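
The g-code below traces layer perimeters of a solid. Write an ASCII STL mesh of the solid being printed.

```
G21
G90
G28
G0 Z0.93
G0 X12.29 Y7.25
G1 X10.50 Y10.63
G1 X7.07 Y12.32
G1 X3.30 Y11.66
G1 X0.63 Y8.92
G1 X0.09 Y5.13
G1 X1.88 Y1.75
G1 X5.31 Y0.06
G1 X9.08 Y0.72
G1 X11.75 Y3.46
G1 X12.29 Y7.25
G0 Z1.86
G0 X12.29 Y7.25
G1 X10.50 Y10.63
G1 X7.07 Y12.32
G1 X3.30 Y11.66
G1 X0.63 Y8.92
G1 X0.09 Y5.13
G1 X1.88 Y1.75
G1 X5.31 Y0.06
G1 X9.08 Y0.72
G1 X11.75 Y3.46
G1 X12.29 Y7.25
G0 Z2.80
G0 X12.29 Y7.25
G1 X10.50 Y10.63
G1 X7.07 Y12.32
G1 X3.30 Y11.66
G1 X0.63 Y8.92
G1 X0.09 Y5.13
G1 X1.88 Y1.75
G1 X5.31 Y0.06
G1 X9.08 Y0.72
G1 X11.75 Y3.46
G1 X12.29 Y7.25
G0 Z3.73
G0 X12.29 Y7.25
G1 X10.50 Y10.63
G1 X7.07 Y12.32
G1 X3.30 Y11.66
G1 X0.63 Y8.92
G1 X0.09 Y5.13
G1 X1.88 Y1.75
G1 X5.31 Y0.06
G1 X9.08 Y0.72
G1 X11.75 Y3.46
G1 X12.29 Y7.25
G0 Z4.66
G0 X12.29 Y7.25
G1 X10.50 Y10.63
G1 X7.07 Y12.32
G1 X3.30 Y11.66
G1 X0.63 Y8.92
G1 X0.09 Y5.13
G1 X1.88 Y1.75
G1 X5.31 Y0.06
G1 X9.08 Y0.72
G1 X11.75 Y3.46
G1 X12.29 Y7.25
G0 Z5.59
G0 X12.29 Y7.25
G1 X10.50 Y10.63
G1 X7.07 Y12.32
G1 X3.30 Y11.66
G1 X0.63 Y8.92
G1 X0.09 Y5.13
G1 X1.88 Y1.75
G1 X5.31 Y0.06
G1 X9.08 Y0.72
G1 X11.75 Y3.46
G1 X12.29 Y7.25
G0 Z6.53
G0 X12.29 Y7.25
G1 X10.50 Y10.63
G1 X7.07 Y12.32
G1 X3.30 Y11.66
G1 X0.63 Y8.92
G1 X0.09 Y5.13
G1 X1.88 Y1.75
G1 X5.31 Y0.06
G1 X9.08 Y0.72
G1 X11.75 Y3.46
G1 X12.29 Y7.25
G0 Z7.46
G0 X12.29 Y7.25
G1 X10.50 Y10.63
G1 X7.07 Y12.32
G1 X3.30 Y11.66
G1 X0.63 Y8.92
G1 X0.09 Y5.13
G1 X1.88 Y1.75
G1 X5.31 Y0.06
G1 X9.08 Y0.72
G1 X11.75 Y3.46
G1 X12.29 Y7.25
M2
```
solid part
  facet normal 0.0000 0.0000 -1.0000
    outer loop
      vertex 7.07 12.32 0.00
      vertex 10.50 10.63 0.00
      vertex 12.29 7.25 0.00
    endloop
  endfacet
  facet normal 0.0000 0.0000 -1.0000
    outer loop
      vertex 3.30 11.66 0.00
      vertex 7.07 12.32 0.00
      vertex 12.29 7.25 0.00
    endloop
  endfacet
  facet normal 0.0000 0.0000 -1.0000
    outer loop
      vertex 0.63 8.92 0.00
      vertex 3.30 11.66 0.00
      vertex 12.29 7.25 0.00
    endloop
  endfacet
  facet normal 0.0000 0.0000 -1.0000
    outer loop
      vertex 0.09 5.13 0.00
      vertex 0.63 8.92 0.00
      vertex 12.29 7.25 0.00
    endloop
  endfacet
  facet normal 0.0000 0.0000 -1.0000
    outer loop
      vertex 1.88 1.75 0.00
      vertex 0.09 5.13 0.00
      vertex 12.29 7.25 0.00
    endloop
  endfacet
  facet normal 0.0000 0.0000 -1.0000
    outer loop
      vertex 5.31 0.06 0.00
      vertex 1.88 1.75 0.00
      vertex 12.29 7.25 0.00
    endloop
  endfacet
  facet normal 0.0000 0.0000 -1.0000
    outer loop
      vertex 9.08 0.72 0.00
      vertex 5.31 0.06 0.00
      vertex 12.29 7.25 0.00
    endloop
  endfacet
  facet normal 0.0000 0.0000 -1.0000
    outer loop
      vertex 11.75 3.46 0.00
      vertex 9.08 0.72 0.00
      vertex 12.29 7.25 0.00
    endloop
  endfacet
  facet normal 0.0000 0.0000 1.0000
    outer loop
      vertex 12.29 7.25 7.46
      vertex 10.50 10.63 7.46
      vertex 7.07 12.32 7.46
    endloop
  endfacet
  facet normal 0.0000 0.0000 1.0000
    outer loop
      vertex 12.29 7.25 7.46
      vertex 7.07 12.32 7.46
      vertex 3.30 11.66 7.46
    endloop
  endfacet
  facet normal 0.0000 0.0000 1.0000
    outer loop
      vertex 12.29 7.25 7.46
      vertex 3.30 11.66 7.46
      vertex 0.63 8.92 7.46
    endloop
  endfacet
  facet normal 0.0000 0.0000 1.0000
    outer loop
      vertex 12.29 7.25 7.46
      vertex 0.63 8.92 7.46
      vertex 0.09 5.13 7.46
    endloop
  endfacet
  facet normal 0.0000 0.0000 1.0000
    outer loop
      vertex 12.29 7.25 7.46
      vertex 0.09 5.13 7.46
      vertex 1.88 1.75 7.46
    endloop
  endfacet
  facet normal 0.0000 0.0000 1.0000
    outer loop
      vertex 12.29 7.25 7.46
      vertex 1.88 1.75 7.46
      vertex 5.31 0.06 7.46
    endloop
  endfacet
  facet normal 0.0000 0.0000 1.0000
    outer loop
      vertex 12.29 7.25 7.46
      vertex 5.31 0.06 7.46
      vertex 9.08 0.72 7.46
    endloop
  endfacet
  facet normal 0.0000 0.0000 1.0000
    outer loop
      vertex 12.29 7.25 7.46
      vertex 9.08 0.72 7.46
      vertex 11.75 3.46 7.46
    endloop
  endfacet
  facet normal 0.8837 0.4680 0.0000
    outer loop
      vertex 12.29 7.25 0.00
      vertex 10.50 10.63 0.00
      vertex 10.50 10.63 7.46
    endloop
  endfacet
  facet normal 0.8837 0.4680 0.0000
    outer loop
      vertex 12.29 7.25 0.00
      vertex 10.50 10.63 7.46
      vertex 12.29 7.25 7.46
    endloop
  endfacet
  facet normal 0.4420 0.8970 0.0000
    outer loop
      vertex 10.50 10.63 0.00
      vertex 7.07 12.32 0.00
      vertex 7.07 12.32 7.46
    endloop
  endfacet
  facet normal 0.4420 0.8970 0.0000
    outer loop
      vertex 10.50 10.63 0.00
      vertex 7.07 12.32 7.46
      vertex 10.50 10.63 7.46
    endloop
  endfacet
  facet normal -0.1724 0.9850 0.0000
    outer loop
      vertex 7.07 12.32 0.00
      vertex 3.30 11.66 0.00
      vertex 3.30 11.66 7.46
    endloop
  endfacet
  facet normal -0.1724 0.9850 0.0000
    outer loop
      vertex 7.07 12.32 0.00
      vertex 3.30 11.66 7.46
      vertex 7.07 12.32 7.46
    endloop
  endfacet
  facet normal -0.7162 0.6979 0.0000
    outer loop
      vertex 3.30 11.66 0.00
      vertex 0.63 8.92 0.00
      vertex 0.63 8.92 7.46
    endloop
  endfacet
  facet normal -0.7162 0.6979 0.0000
    outer loop
      vertex 3.30 11.66 0.00
      vertex 0.63 8.92 7.46
      vertex 3.30 11.66 7.46
    endloop
  endfacet
  facet normal -0.9900 0.1411 0.0000
    outer loop
      vertex 0.63 8.92 0.00
      vertex 0.09 5.13 0.00
      vertex 0.09 5.13 7.46
    endloop
  endfacet
  facet normal -0.9900 0.1411 0.0000
    outer loop
      vertex 0.63 8.92 0.00
      vertex 0.09 5.13 7.46
      vertex 0.63 8.92 7.46
    endloop
  endfacet
  facet normal -0.8837 -0.4680 0.0000
    outer loop
      vertex 0.09 5.13 0.00
      vertex 1.88 1.75 0.00
      vertex 1.88 1.75 7.46
    endloop
  endfacet
  facet normal -0.8837 -0.4680 0.0000
    outer loop
      vertex 0.09 5.13 0.00
      vertex 1.88 1.75 7.46
      vertex 0.09 5.13 7.46
    endloop
  endfacet
  facet normal -0.4420 -0.8970 0.0000
    outer loop
      vertex 1.88 1.75 0.00
      vertex 5.31 0.06 0.00
      vertex 5.31 0.06 7.46
    endloop
  endfacet
  facet normal -0.4420 -0.8970 0.0000
    outer loop
      vertex 1.88 1.75 0.00
      vertex 5.31 0.06 7.46
      vertex 1.88 1.75 7.46
    endloop
  endfacet
  facet normal 0.1724 -0.9850 0.0000
    outer loop
      vertex 5.31 0.06 0.00
      vertex 9.08 0.72 0.00
      vertex 9.08 0.72 7.46
    endloop
  endfacet
  facet normal 0.1724 -0.9850 0.0000
    outer loop
      vertex 5.31 0.06 0.00
      vertex 9.08 0.72 7.46
      vertex 5.31 0.06 7.46
    endloop
  endfacet
  facet normal 0.7162 -0.6979 0.0000
    outer loop
      vertex 9.08 0.72 0.00
      vertex 11.75 3.46 0.00
      vertex 11.75 3.46 7.46
    endloop
  endfacet
  facet normal 0.7162 -0.6979 0.0000
    outer loop
      vertex 9.08 0.72 0.00
      vertex 11.75 3.46 7.46
      vertex 9.08 0.72 7.46
    endloop
  endfacet
  facet normal 0.9900 -0.1411 0.0000
    outer loop
      vertex 11.75 3.46 0.00
      vertex 12.29 7.25 0.00
      vertex 12.29 7.25 7.46
    endloop
  endfacet
  facet normal 0.9900 -0.1411 0.0000
    outer loop
      vertex 11.75 3.46 0.00
      vertex 12.29 7.25 7.46
      vertex 11.75 3.46 7.46
    endloop
  endfacet
endsolid part

The G0 Z moves step by Δz≈0.93 mm. Every layer's G1 loop is the same polygon, so the solid is a straight extrusion of it from z=0 to z≈7.46. Closing with flat bottom and top caps and triangulating gives 36 facets — a regular 10-sided prism (a cylinder approximated with 10 flat sides), circumscribed radius ≈ 6.19 mm, height ≈ 7.46 mm.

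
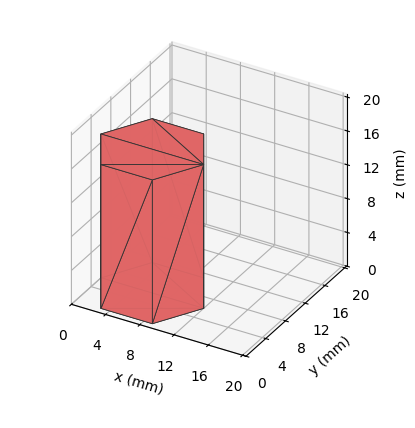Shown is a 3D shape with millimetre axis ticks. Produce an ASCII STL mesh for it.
Reading the render: the shape is a regular 6-sided prism (a cylinder approximated with 6 flat sides), circumscribed radius ≈ 6 mm, height ≈ 17 mm (dimensions read to the nearest mm from the axis ticks). For the STL, each face is triangulated and given an outward normal.

solid part
  facet normal 0.0000 0.0000 -1.0000
    outer loop
      vertex 3.00 11.20 0.00
      vertex 9.00 11.20 0.00
      vertex 12.00 6.00 0.00
    endloop
  endfacet
  facet normal 0.0000 0.0000 -1.0000
    outer loop
      vertex 0.00 6.00 0.00
      vertex 3.00 11.20 0.00
      vertex 12.00 6.00 0.00
    endloop
  endfacet
  facet normal 0.0000 0.0000 -1.0000
    outer loop
      vertex 3.00 0.80 0.00
      vertex 0.00 6.00 0.00
      vertex 12.00 6.00 0.00
    endloop
  endfacet
  facet normal 0.0000 0.0000 -1.0000
    outer loop
      vertex 9.00 0.80 0.00
      vertex 3.00 0.80 0.00
      vertex 12.00 6.00 0.00
    endloop
  endfacet
  facet normal 0.0000 0.0000 1.0000
    outer loop
      vertex 12.00 6.00 17.00
      vertex 9.00 11.20 17.00
      vertex 3.00 11.20 17.00
    endloop
  endfacet
  facet normal 0.0000 0.0000 1.0000
    outer loop
      vertex 12.00 6.00 17.00
      vertex 3.00 11.20 17.00
      vertex 0.00 6.00 17.00
    endloop
  endfacet
  facet normal 0.0000 0.0000 1.0000
    outer loop
      vertex 12.00 6.00 17.00
      vertex 0.00 6.00 17.00
      vertex 3.00 0.80 17.00
    endloop
  endfacet
  facet normal 0.0000 0.0000 1.0000
    outer loop
      vertex 12.00 6.00 17.00
      vertex 3.00 0.80 17.00
      vertex 9.00 0.80 17.00
    endloop
  endfacet
  facet normal 0.8662 0.4997 0.0000
    outer loop
      vertex 12.00 6.00 0.00
      vertex 9.00 11.20 0.00
      vertex 9.00 11.20 17.00
    endloop
  endfacet
  facet normal 0.8662 0.4997 0.0000
    outer loop
      vertex 12.00 6.00 0.00
      vertex 9.00 11.20 17.00
      vertex 12.00 6.00 17.00
    endloop
  endfacet
  facet normal 0.0000 1.0000 0.0000
    outer loop
      vertex 9.00 11.20 0.00
      vertex 3.00 11.20 0.00
      vertex 3.00 11.20 17.00
    endloop
  endfacet
  facet normal 0.0000 1.0000 0.0000
    outer loop
      vertex 9.00 11.20 0.00
      vertex 3.00 11.20 17.00
      vertex 9.00 11.20 17.00
    endloop
  endfacet
  facet normal -0.8662 0.4997 0.0000
    outer loop
      vertex 3.00 11.20 0.00
      vertex 0.00 6.00 0.00
      vertex 0.00 6.00 17.00
    endloop
  endfacet
  facet normal -0.8662 0.4997 0.0000
    outer loop
      vertex 3.00 11.20 0.00
      vertex 0.00 6.00 17.00
      vertex 3.00 11.20 17.00
    endloop
  endfacet
  facet normal -0.8662 -0.4997 0.0000
    outer loop
      vertex 0.00 6.00 0.00
      vertex 3.00 0.80 0.00
      vertex 3.00 0.80 17.00
    endloop
  endfacet
  facet normal -0.8662 -0.4997 0.0000
    outer loop
      vertex 0.00 6.00 0.00
      vertex 3.00 0.80 17.00
      vertex 0.00 6.00 17.00
    endloop
  endfacet
  facet normal 0.0000 -1.0000 0.0000
    outer loop
      vertex 3.00 0.80 0.00
      vertex 9.00 0.80 0.00
      vertex 9.00 0.80 17.00
    endloop
  endfacet
  facet normal 0.0000 -1.0000 0.0000
    outer loop
      vertex 3.00 0.80 0.00
      vertex 9.00 0.80 17.00
      vertex 3.00 0.80 17.00
    endloop
  endfacet
  facet normal 0.8662 -0.4997 0.0000
    outer loop
      vertex 9.00 0.80 0.00
      vertex 12.00 6.00 0.00
      vertex 12.00 6.00 17.00
    endloop
  endfacet
  facet normal 0.8662 -0.4997 0.0000
    outer loop
      vertex 9.00 0.80 0.00
      vertex 12.00 6.00 17.00
      vertex 9.00 0.80 17.00
    endloop
  endfacet
endsolid part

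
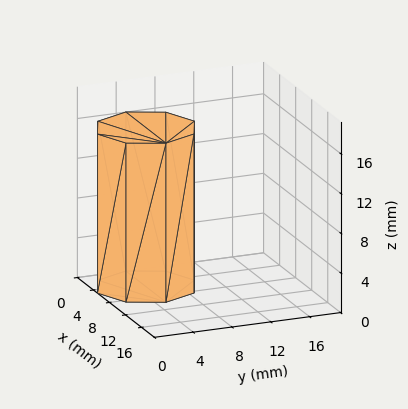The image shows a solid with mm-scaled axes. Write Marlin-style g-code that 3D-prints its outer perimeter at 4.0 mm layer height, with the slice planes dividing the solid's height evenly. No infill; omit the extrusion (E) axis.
Reading the render: the shape is a regular 8-sided prism (a cylinder approximated with 8 flat sides), circumscribed radius ≈ 5 mm, height ≈ 16 mm (dimensions read to the nearest mm from the axis ticks). For the g-code, the solid's height is divided into equal slices at the stated Δz and each level perimeter traced with G1 moves after a G0 lift.

; perimeter-only toolpath
G21 ; units = mm
G90 ; absolute positioning
G28 ; home
; layer 1
G0 Z4.0
G0 X10.0 Y5.0
G1 X8.5 Y8.5
G1 X5.0 Y10.0
G1 X1.5 Y8.5
G1 X0.0 Y5.0
G1 X1.5 Y1.5
G1 X5.0 Y0.0
G1 X8.5 Y1.5
G1 X10.0 Y5.0
; layer 2
G0 Z8.0
G0 X10.0 Y5.0
G1 X8.5 Y8.5
G1 X5.0 Y10.0
G1 X1.5 Y8.5
G1 X0.0 Y5.0
G1 X1.5 Y1.5
G1 X5.0 Y0.0
G1 X8.5 Y1.5
G1 X10.0 Y5.0
; layer 3
G0 Z12.0
G0 X10.0 Y5.0
G1 X8.5 Y8.5
G1 X5.0 Y10.0
G1 X1.5 Y8.5
G1 X0.0 Y5.0
G1 X1.5 Y1.5
G1 X5.0 Y0.0
G1 X8.5 Y1.5
G1 X10.0 Y5.0
; layer 4
G0 Z16.0
G0 X10.0 Y5.0
G1 X8.5 Y8.5
G1 X5.0 Y10.0
G1 X1.5 Y8.5
G1 X0.0 Y5.0
G1 X1.5 Y1.5
G1 X5.0 Y0.0
G1 X8.5 Y1.5
G1 X10.0 Y5.0
M2 ; end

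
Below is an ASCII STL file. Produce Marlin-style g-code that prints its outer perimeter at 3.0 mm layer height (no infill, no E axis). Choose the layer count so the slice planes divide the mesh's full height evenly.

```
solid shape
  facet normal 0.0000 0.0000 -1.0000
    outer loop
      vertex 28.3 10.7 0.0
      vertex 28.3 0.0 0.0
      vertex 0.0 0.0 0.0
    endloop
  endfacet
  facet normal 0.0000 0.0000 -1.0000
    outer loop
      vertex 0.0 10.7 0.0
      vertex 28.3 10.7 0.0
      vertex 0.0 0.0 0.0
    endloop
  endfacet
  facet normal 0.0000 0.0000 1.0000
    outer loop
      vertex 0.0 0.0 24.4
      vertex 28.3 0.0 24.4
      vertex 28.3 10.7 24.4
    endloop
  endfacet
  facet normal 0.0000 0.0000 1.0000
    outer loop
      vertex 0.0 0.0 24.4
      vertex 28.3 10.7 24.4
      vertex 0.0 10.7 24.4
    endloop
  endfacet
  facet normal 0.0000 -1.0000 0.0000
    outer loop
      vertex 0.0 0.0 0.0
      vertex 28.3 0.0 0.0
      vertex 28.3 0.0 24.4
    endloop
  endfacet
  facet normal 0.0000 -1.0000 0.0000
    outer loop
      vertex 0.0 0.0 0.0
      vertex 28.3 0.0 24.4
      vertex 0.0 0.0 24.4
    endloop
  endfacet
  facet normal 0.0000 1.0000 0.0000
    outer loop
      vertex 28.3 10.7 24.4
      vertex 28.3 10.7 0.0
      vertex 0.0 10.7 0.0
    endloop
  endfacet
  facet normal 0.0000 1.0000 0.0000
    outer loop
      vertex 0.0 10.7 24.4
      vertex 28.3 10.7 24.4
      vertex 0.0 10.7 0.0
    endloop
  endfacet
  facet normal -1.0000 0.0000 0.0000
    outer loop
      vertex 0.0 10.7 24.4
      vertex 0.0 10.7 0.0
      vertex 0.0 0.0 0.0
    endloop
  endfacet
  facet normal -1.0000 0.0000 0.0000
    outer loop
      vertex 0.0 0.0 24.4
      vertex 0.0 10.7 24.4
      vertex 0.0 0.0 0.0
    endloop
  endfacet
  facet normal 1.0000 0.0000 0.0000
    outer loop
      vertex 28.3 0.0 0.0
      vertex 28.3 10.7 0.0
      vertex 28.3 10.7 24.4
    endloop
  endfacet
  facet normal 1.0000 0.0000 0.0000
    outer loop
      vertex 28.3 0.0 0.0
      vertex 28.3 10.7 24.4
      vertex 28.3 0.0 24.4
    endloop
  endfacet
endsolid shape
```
; perimeter-only toolpath
G21 ; units = mm
G90 ; absolute positioning
G28 ; home
; layer 1
G0 Z3.0
G0 X0.0 Y0.0
G1 X28.3 Y0.0
G1 X28.3 Y10.7
G1 X0.0 Y10.7
G1 X0.0 Y0.0
; layer 2
G0 Z6.1
G0 X0.0 Y0.0
G1 X28.3 Y0.0
G1 X28.3 Y10.7
G1 X0.0 Y10.7
G1 X0.0 Y0.0
; layer 3
G0 Z9.1
G0 X0.0 Y0.0
G1 X28.3 Y0.0
G1 X28.3 Y10.7
G1 X0.0 Y10.7
G1 X0.0 Y0.0
; layer 4
G0 Z12.2
G0 X0.0 Y0.0
G1 X28.3 Y0.0
G1 X28.3 Y10.7
G1 X0.0 Y10.7
G1 X0.0 Y0.0
; layer 5
G0 Z15.2
G0 X0.0 Y0.0
G1 X28.3 Y0.0
G1 X28.3 Y10.7
G1 X0.0 Y10.7
G1 X0.0 Y0.0
; layer 6
G0 Z18.3
G0 X0.0 Y0.0
G1 X28.3 Y0.0
G1 X28.3 Y10.7
G1 X0.0 Y10.7
G1 X0.0 Y0.0
; layer 7
G0 Z21.3
G0 X0.0 Y0.0
G1 X28.3 Y0.0
G1 X28.3 Y10.7
G1 X0.0 Y10.7
G1 X0.0 Y0.0
; layer 8
G0 Z24.4
G0 X0.0 Y0.0
G1 X28.3 Y0.0
G1 X28.3 Y10.7
G1 X0.0 Y10.7
G1 X0.0 Y0.0
M2 ; end

The solid is a rectangular box, roughly 28.3 × 10.7 mm footprint and 24.4 mm tall. Slicing at Δz = 3.0 mm — 8 equal slices spanning the solid's height, so layer i sits at z = i·h/8 — gives 8 non-empty perimeters. Each is a 4-segment closed polygon; G0 lifts to the layer z and rapids to the start vertex, then G1 traces the edges.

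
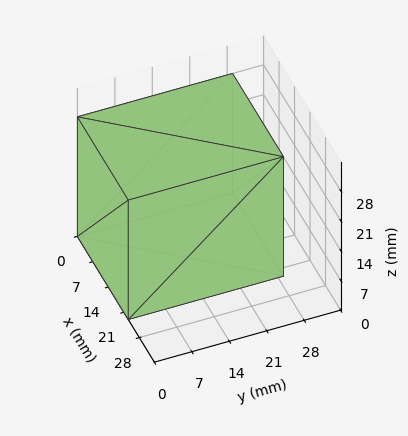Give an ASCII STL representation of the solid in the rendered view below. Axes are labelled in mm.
Reading the render: the shape is a rectangular box, roughly 23 × 29 mm footprint and 28 mm tall (dimensions read to the nearest mm from the axis ticks). For the STL, each face is triangulated and given an outward normal.

solid part
  facet normal 0.0000 0.0000 -1.0000
    outer loop
      vertex 23.00 29.00 0.00
      vertex 23.00 0.00 0.00
      vertex 0.00 0.00 0.00
    endloop
  endfacet
  facet normal 0.0000 0.0000 -1.0000
    outer loop
      vertex 0.00 29.00 0.00
      vertex 23.00 29.00 0.00
      vertex 0.00 0.00 0.00
    endloop
  endfacet
  facet normal 0.0000 0.0000 1.0000
    outer loop
      vertex 0.00 0.00 28.00
      vertex 23.00 0.00 28.00
      vertex 23.00 29.00 28.00
    endloop
  endfacet
  facet normal 0.0000 0.0000 1.0000
    outer loop
      vertex 0.00 0.00 28.00
      vertex 23.00 29.00 28.00
      vertex 0.00 29.00 28.00
    endloop
  endfacet
  facet normal 0.0000 -1.0000 0.0000
    outer loop
      vertex 0.00 0.00 0.00
      vertex 23.00 0.00 0.00
      vertex 23.00 0.00 28.00
    endloop
  endfacet
  facet normal 0.0000 -1.0000 0.0000
    outer loop
      vertex 0.00 0.00 0.00
      vertex 23.00 0.00 28.00
      vertex 0.00 0.00 28.00
    endloop
  endfacet
  facet normal 0.0000 1.0000 0.0000
    outer loop
      vertex 23.00 29.00 28.00
      vertex 23.00 29.00 0.00
      vertex 0.00 29.00 0.00
    endloop
  endfacet
  facet normal 0.0000 1.0000 0.0000
    outer loop
      vertex 0.00 29.00 28.00
      vertex 23.00 29.00 28.00
      vertex 0.00 29.00 0.00
    endloop
  endfacet
  facet normal -1.0000 0.0000 0.0000
    outer loop
      vertex 0.00 29.00 28.00
      vertex 0.00 29.00 0.00
      vertex 0.00 0.00 0.00
    endloop
  endfacet
  facet normal -1.0000 0.0000 0.0000
    outer loop
      vertex 0.00 0.00 28.00
      vertex 0.00 29.00 28.00
      vertex 0.00 0.00 0.00
    endloop
  endfacet
  facet normal 1.0000 0.0000 0.0000
    outer loop
      vertex 23.00 0.00 0.00
      vertex 23.00 29.00 0.00
      vertex 23.00 29.00 28.00
    endloop
  endfacet
  facet normal 1.0000 0.0000 0.0000
    outer loop
      vertex 23.00 0.00 0.00
      vertex 23.00 29.00 28.00
      vertex 23.00 0.00 28.00
    endloop
  endfacet
endsolid part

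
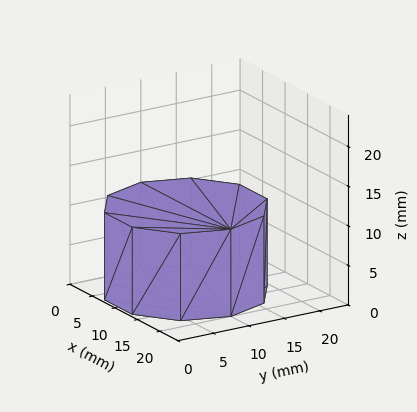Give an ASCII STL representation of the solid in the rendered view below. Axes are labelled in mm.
Reading the render: the shape is a regular 10-sided prism (a cylinder approximated with 10 flat sides), circumscribed radius ≈ 10 mm, height ≈ 11 mm (dimensions read to the nearest mm from the axis ticks). For the STL, each face is triangulated and given an outward normal.

solid part
  facet normal 0.0000 0.0000 -1.0000
    outer loop
      vertex 13.09 19.51 0.00
      vertex 18.09 15.88 0.00
      vertex 20.00 10.00 0.00
    endloop
  endfacet
  facet normal 0.0000 0.0000 -1.0000
    outer loop
      vertex 6.91 19.51 0.00
      vertex 13.09 19.51 0.00
      vertex 20.00 10.00 0.00
    endloop
  endfacet
  facet normal 0.0000 0.0000 -1.0000
    outer loop
      vertex 1.91 15.88 0.00
      vertex 6.91 19.51 0.00
      vertex 20.00 10.00 0.00
    endloop
  endfacet
  facet normal 0.0000 0.0000 -1.0000
    outer loop
      vertex 0.00 10.00 0.00
      vertex 1.91 15.88 0.00
      vertex 20.00 10.00 0.00
    endloop
  endfacet
  facet normal 0.0000 0.0000 -1.0000
    outer loop
      vertex 1.91 4.12 0.00
      vertex 0.00 10.00 0.00
      vertex 20.00 10.00 0.00
    endloop
  endfacet
  facet normal 0.0000 0.0000 -1.0000
    outer loop
      vertex 6.91 0.49 0.00
      vertex 1.91 4.12 0.00
      vertex 20.00 10.00 0.00
    endloop
  endfacet
  facet normal 0.0000 0.0000 -1.0000
    outer loop
      vertex 13.09 0.49 0.00
      vertex 6.91 0.49 0.00
      vertex 20.00 10.00 0.00
    endloop
  endfacet
  facet normal 0.0000 0.0000 -1.0000
    outer loop
      vertex 18.09 4.12 0.00
      vertex 13.09 0.49 0.00
      vertex 20.00 10.00 0.00
    endloop
  endfacet
  facet normal 0.0000 0.0000 1.0000
    outer loop
      vertex 20.00 10.00 11.00
      vertex 18.09 15.88 11.00
      vertex 13.09 19.51 11.00
    endloop
  endfacet
  facet normal 0.0000 0.0000 1.0000
    outer loop
      vertex 20.00 10.00 11.00
      vertex 13.09 19.51 11.00
      vertex 6.91 19.51 11.00
    endloop
  endfacet
  facet normal 0.0000 0.0000 1.0000
    outer loop
      vertex 20.00 10.00 11.00
      vertex 6.91 19.51 11.00
      vertex 1.91 15.88 11.00
    endloop
  endfacet
  facet normal 0.0000 0.0000 1.0000
    outer loop
      vertex 20.00 10.00 11.00
      vertex 1.91 15.88 11.00
      vertex 0.00 10.00 11.00
    endloop
  endfacet
  facet normal 0.0000 0.0000 1.0000
    outer loop
      vertex 20.00 10.00 11.00
      vertex 0.00 10.00 11.00
      vertex 1.91 4.12 11.00
    endloop
  endfacet
  facet normal 0.0000 0.0000 1.0000
    outer loop
      vertex 20.00 10.00 11.00
      vertex 1.91 4.12 11.00
      vertex 6.91 0.49 11.00
    endloop
  endfacet
  facet normal 0.0000 0.0000 1.0000
    outer loop
      vertex 20.00 10.00 11.00
      vertex 6.91 0.49 11.00
      vertex 13.09 0.49 11.00
    endloop
  endfacet
  facet normal 0.0000 0.0000 1.0000
    outer loop
      vertex 20.00 10.00 11.00
      vertex 13.09 0.49 11.00
      vertex 18.09 4.12 11.00
    endloop
  endfacet
  facet normal 0.9511 0.3089 0.0000
    outer loop
      vertex 20.00 10.00 0.00
      vertex 18.09 15.88 0.00
      vertex 18.09 15.88 11.00
    endloop
  endfacet
  facet normal 0.9511 0.3089 0.0000
    outer loop
      vertex 20.00 10.00 0.00
      vertex 18.09 15.88 11.00
      vertex 20.00 10.00 11.00
    endloop
  endfacet
  facet normal 0.5875 0.8092 0.0000
    outer loop
      vertex 18.09 15.88 0.00
      vertex 13.09 19.51 0.00
      vertex 13.09 19.51 11.00
    endloop
  endfacet
  facet normal 0.5875 0.8092 0.0000
    outer loop
      vertex 18.09 15.88 0.00
      vertex 13.09 19.51 11.00
      vertex 18.09 15.88 11.00
    endloop
  endfacet
  facet normal 0.0000 1.0000 0.0000
    outer loop
      vertex 13.09 19.51 0.00
      vertex 6.91 19.51 0.00
      vertex 6.91 19.51 11.00
    endloop
  endfacet
  facet normal 0.0000 1.0000 0.0000
    outer loop
      vertex 13.09 19.51 0.00
      vertex 6.91 19.51 11.00
      vertex 13.09 19.51 11.00
    endloop
  endfacet
  facet normal -0.5875 0.8092 0.0000
    outer loop
      vertex 6.91 19.51 0.00
      vertex 1.91 15.88 0.00
      vertex 1.91 15.88 11.00
    endloop
  endfacet
  facet normal -0.5875 0.8092 0.0000
    outer loop
      vertex 6.91 19.51 0.00
      vertex 1.91 15.88 11.00
      vertex 6.91 19.51 11.00
    endloop
  endfacet
  facet normal -0.9511 0.3089 0.0000
    outer loop
      vertex 1.91 15.88 0.00
      vertex 0.00 10.00 0.00
      vertex 0.00 10.00 11.00
    endloop
  endfacet
  facet normal -0.9511 0.3089 0.0000
    outer loop
      vertex 1.91 15.88 0.00
      vertex 0.00 10.00 11.00
      vertex 1.91 15.88 11.00
    endloop
  endfacet
  facet normal -0.9511 -0.3089 0.0000
    outer loop
      vertex 0.00 10.00 0.00
      vertex 1.91 4.12 0.00
      vertex 1.91 4.12 11.00
    endloop
  endfacet
  facet normal -0.9511 -0.3089 0.0000
    outer loop
      vertex 0.00 10.00 0.00
      vertex 1.91 4.12 11.00
      vertex 0.00 10.00 11.00
    endloop
  endfacet
  facet normal -0.5875 -0.8092 0.0000
    outer loop
      vertex 1.91 4.12 0.00
      vertex 6.91 0.49 0.00
      vertex 6.91 0.49 11.00
    endloop
  endfacet
  facet normal -0.5875 -0.8092 0.0000
    outer loop
      vertex 1.91 4.12 0.00
      vertex 6.91 0.49 11.00
      vertex 1.91 4.12 11.00
    endloop
  endfacet
  facet normal 0.0000 -1.0000 0.0000
    outer loop
      vertex 6.91 0.49 0.00
      vertex 13.09 0.49 0.00
      vertex 13.09 0.49 11.00
    endloop
  endfacet
  facet normal 0.0000 -1.0000 0.0000
    outer loop
      vertex 6.91 0.49 0.00
      vertex 13.09 0.49 11.00
      vertex 6.91 0.49 11.00
    endloop
  endfacet
  facet normal 0.5875 -0.8092 0.0000
    outer loop
      vertex 13.09 0.49 0.00
      vertex 18.09 4.12 0.00
      vertex 18.09 4.12 11.00
    endloop
  endfacet
  facet normal 0.5875 -0.8092 0.0000
    outer loop
      vertex 13.09 0.49 0.00
      vertex 18.09 4.12 11.00
      vertex 13.09 0.49 11.00
    endloop
  endfacet
  facet normal 0.9511 -0.3089 0.0000
    outer loop
      vertex 18.09 4.12 0.00
      vertex 20.00 10.00 0.00
      vertex 20.00 10.00 11.00
    endloop
  endfacet
  facet normal 0.9511 -0.3089 0.0000
    outer loop
      vertex 18.09 4.12 0.00
      vertex 20.00 10.00 11.00
      vertex 18.09 4.12 11.00
    endloop
  endfacet
endsolid part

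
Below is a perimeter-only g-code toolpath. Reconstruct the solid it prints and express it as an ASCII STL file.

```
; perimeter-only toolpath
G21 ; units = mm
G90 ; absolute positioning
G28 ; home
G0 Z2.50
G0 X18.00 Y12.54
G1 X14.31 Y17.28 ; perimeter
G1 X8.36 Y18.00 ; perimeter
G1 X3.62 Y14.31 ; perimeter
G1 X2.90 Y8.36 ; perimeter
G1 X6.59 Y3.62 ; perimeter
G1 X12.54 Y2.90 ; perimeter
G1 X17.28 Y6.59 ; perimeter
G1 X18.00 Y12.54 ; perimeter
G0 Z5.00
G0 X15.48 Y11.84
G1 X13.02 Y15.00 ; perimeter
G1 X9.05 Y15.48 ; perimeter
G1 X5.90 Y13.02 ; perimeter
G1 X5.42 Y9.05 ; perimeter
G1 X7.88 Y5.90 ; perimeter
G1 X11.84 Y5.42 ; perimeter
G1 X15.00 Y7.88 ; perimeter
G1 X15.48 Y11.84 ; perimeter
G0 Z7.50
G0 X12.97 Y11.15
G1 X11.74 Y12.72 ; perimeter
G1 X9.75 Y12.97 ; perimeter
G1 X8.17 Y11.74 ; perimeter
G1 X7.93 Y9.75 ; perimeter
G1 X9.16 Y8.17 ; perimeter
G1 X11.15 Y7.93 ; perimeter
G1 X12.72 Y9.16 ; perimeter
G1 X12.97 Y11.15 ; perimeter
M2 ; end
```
solid part
  facet normal 0.0000 0.0000 -1.0000
    outer loop
      vertex 7.66 20.52 0.00
      vertex 15.60 19.55 0.00
      vertex 20.52 13.24 0.00
    endloop
  endfacet
  facet normal 0.0000 0.0000 -1.0000
    outer loop
      vertex 1.35 15.60 0.00
      vertex 7.66 20.52 0.00
      vertex 20.52 13.24 0.00
    endloop
  endfacet
  facet normal 0.0000 0.0000 -1.0000
    outer loop
      vertex 0.38 7.66 0.00
      vertex 1.35 15.60 0.00
      vertex 20.52 13.24 0.00
    endloop
  endfacet
  facet normal 0.0000 0.0000 -1.0000
    outer loop
      vertex 5.30 1.35 0.00
      vertex 0.38 7.66 0.00
      vertex 20.52 13.24 0.00
    endloop
  endfacet
  facet normal 0.0000 0.0000 -1.0000
    outer loop
      vertex 13.24 0.38 0.00
      vertex 5.30 1.35 0.00
      vertex 20.52 13.24 0.00
    endloop
  endfacet
  facet normal 0.0000 0.0000 -1.0000
    outer loop
      vertex 19.55 5.30 0.00
      vertex 13.24 0.38 0.00
      vertex 20.52 13.24 0.00
    endloop
  endfacet
  facet normal 0.5673 0.4423 0.6947
    outer loop
      vertex 20.52 13.24 0.00
      vertex 15.60 19.55 0.00
      vertex 10.45 10.45 10.00
    endloop
  endfacet
  facet normal 0.0872 0.7140 0.6947
    outer loop
      vertex 15.60 19.55 0.00
      vertex 7.66 20.52 0.00
      vertex 10.45 10.45 10.00
    endloop
  endfacet
  facet normal -0.4423 0.5673 0.6947
    outer loop
      vertex 7.66 20.52 0.00
      vertex 1.35 15.60 0.00
      vertex 10.45 10.45 10.00
    endloop
  endfacet
  facet normal -0.7140 0.0872 0.6947
    outer loop
      vertex 1.35 15.60 0.00
      vertex 0.38 7.66 0.00
      vertex 10.45 10.45 10.00
    endloop
  endfacet
  facet normal -0.5673 -0.4423 0.6947
    outer loop
      vertex 0.38 7.66 0.00
      vertex 5.30 1.35 0.00
      vertex 10.45 10.45 10.00
    endloop
  endfacet
  facet normal -0.0872 -0.7140 0.6947
    outer loop
      vertex 5.30 1.35 0.00
      vertex 13.24 0.38 0.00
      vertex 10.45 10.45 10.00
    endloop
  endfacet
  facet normal 0.4423 -0.5673 0.6947
    outer loop
      vertex 13.24 0.38 0.00
      vertex 19.55 5.30 0.00
      vertex 10.45 10.45 10.00
    endloop
  endfacet
  facet normal 0.7140 -0.0872 0.6947
    outer loop
      vertex 19.55 5.30 0.00
      vertex 20.52 13.24 0.00
      vertex 10.45 10.45 10.00
    endloop
  endfacet
endsolid part

The G0 Z moves step by Δz≈2.50 mm. The G1 loops shrink linearly with z, so the solid tapers from its base footprint up to z≈10. Closing with a flat bottom cap and the tapered top and triangulating gives 14 facets — a regular 8-sided pyramid, base circumscribed radius ≈ 10.4 mm, apex at z ≈ 10 mm.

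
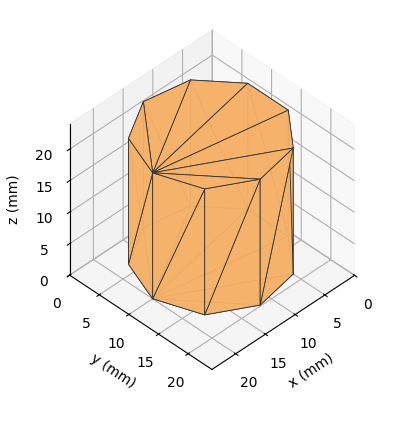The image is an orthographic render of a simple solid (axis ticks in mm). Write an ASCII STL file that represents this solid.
Reading the render: the shape is a regular 9-sided prism (a cylinder approximated with 9 flat sides), circumscribed radius ≈ 10 mm, height ≈ 20 mm (dimensions read to the nearest mm from the axis ticks). For the STL, each face is triangulated and given an outward normal.

solid part
  facet normal 0.0000 0.0000 -1.0000
    outer loop
      vertex 11.74 19.85 0.00
      vertex 17.66 16.43 0.00
      vertex 20.00 10.00 0.00
    endloop
  endfacet
  facet normal 0.0000 0.0000 -1.0000
    outer loop
      vertex 5.00 18.66 0.00
      vertex 11.74 19.85 0.00
      vertex 20.00 10.00 0.00
    endloop
  endfacet
  facet normal 0.0000 0.0000 -1.0000
    outer loop
      vertex 0.60 13.42 0.00
      vertex 5.00 18.66 0.00
      vertex 20.00 10.00 0.00
    endloop
  endfacet
  facet normal 0.0000 0.0000 -1.0000
    outer loop
      vertex 0.60 6.58 0.00
      vertex 0.60 13.42 0.00
      vertex 20.00 10.00 0.00
    endloop
  endfacet
  facet normal 0.0000 0.0000 -1.0000
    outer loop
      vertex 5.00 1.34 0.00
      vertex 0.60 6.58 0.00
      vertex 20.00 10.00 0.00
    endloop
  endfacet
  facet normal 0.0000 0.0000 -1.0000
    outer loop
      vertex 11.74 0.15 0.00
      vertex 5.00 1.34 0.00
      vertex 20.00 10.00 0.00
    endloop
  endfacet
  facet normal 0.0000 0.0000 -1.0000
    outer loop
      vertex 17.66 3.57 0.00
      vertex 11.74 0.15 0.00
      vertex 20.00 10.00 0.00
    endloop
  endfacet
  facet normal 0.0000 0.0000 1.0000
    outer loop
      vertex 20.00 10.00 20.00
      vertex 17.66 16.43 20.00
      vertex 11.74 19.85 20.00
    endloop
  endfacet
  facet normal 0.0000 0.0000 1.0000
    outer loop
      vertex 20.00 10.00 20.00
      vertex 11.74 19.85 20.00
      vertex 5.00 18.66 20.00
    endloop
  endfacet
  facet normal 0.0000 0.0000 1.0000
    outer loop
      vertex 20.00 10.00 20.00
      vertex 5.00 18.66 20.00
      vertex 0.60 13.42 20.00
    endloop
  endfacet
  facet normal 0.0000 0.0000 1.0000
    outer loop
      vertex 20.00 10.00 20.00
      vertex 0.60 13.42 20.00
      vertex 0.60 6.58 20.00
    endloop
  endfacet
  facet normal 0.0000 0.0000 1.0000
    outer loop
      vertex 20.00 10.00 20.00
      vertex 0.60 6.58 20.00
      vertex 5.00 1.34 20.00
    endloop
  endfacet
  facet normal 0.0000 0.0000 1.0000
    outer loop
      vertex 20.00 10.00 20.00
      vertex 5.00 1.34 20.00
      vertex 11.74 0.15 20.00
    endloop
  endfacet
  facet normal 0.0000 0.0000 1.0000
    outer loop
      vertex 20.00 10.00 20.00
      vertex 11.74 0.15 20.00
      vertex 17.66 3.57 20.00
    endloop
  endfacet
  facet normal 0.9397 0.3420 0.0000
    outer loop
      vertex 20.00 10.00 0.00
      vertex 17.66 16.43 0.00
      vertex 17.66 16.43 20.00
    endloop
  endfacet
  facet normal 0.9397 0.3420 0.0000
    outer loop
      vertex 20.00 10.00 0.00
      vertex 17.66 16.43 20.00
      vertex 20.00 10.00 20.00
    endloop
  endfacet
  facet normal 0.5002 0.8659 0.0000
    outer loop
      vertex 17.66 16.43 0.00
      vertex 11.74 19.85 0.00
      vertex 11.74 19.85 20.00
    endloop
  endfacet
  facet normal 0.5002 0.8659 0.0000
    outer loop
      vertex 17.66 16.43 0.00
      vertex 11.74 19.85 20.00
      vertex 17.66 16.43 20.00
    endloop
  endfacet
  facet normal -0.1739 0.9848 0.0000
    outer loop
      vertex 11.74 19.85 0.00
      vertex 5.00 18.66 0.00
      vertex 5.00 18.66 20.00
    endloop
  endfacet
  facet normal -0.1739 0.9848 0.0000
    outer loop
      vertex 11.74 19.85 0.00
      vertex 5.00 18.66 20.00
      vertex 11.74 19.85 20.00
    endloop
  endfacet
  facet normal -0.7658 0.6431 0.0000
    outer loop
      vertex 5.00 18.66 0.00
      vertex 0.60 13.42 0.00
      vertex 0.60 13.42 20.00
    endloop
  endfacet
  facet normal -0.7658 0.6431 0.0000
    outer loop
      vertex 5.00 18.66 0.00
      vertex 0.60 13.42 20.00
      vertex 5.00 18.66 20.00
    endloop
  endfacet
  facet normal -1.0000 0.0000 0.0000
    outer loop
      vertex 0.60 13.42 0.00
      vertex 0.60 6.58 0.00
      vertex 0.60 6.58 20.00
    endloop
  endfacet
  facet normal -1.0000 0.0000 0.0000
    outer loop
      vertex 0.60 13.42 0.00
      vertex 0.60 6.58 20.00
      vertex 0.60 13.42 20.00
    endloop
  endfacet
  facet normal -0.7658 -0.6431 0.0000
    outer loop
      vertex 0.60 6.58 0.00
      vertex 5.00 1.34 0.00
      vertex 5.00 1.34 20.00
    endloop
  endfacet
  facet normal -0.7658 -0.6431 0.0000
    outer loop
      vertex 0.60 6.58 0.00
      vertex 5.00 1.34 20.00
      vertex 0.60 6.58 20.00
    endloop
  endfacet
  facet normal -0.1739 -0.9848 0.0000
    outer loop
      vertex 5.00 1.34 0.00
      vertex 11.74 0.15 0.00
      vertex 11.74 0.15 20.00
    endloop
  endfacet
  facet normal -0.1739 -0.9848 0.0000
    outer loop
      vertex 5.00 1.34 0.00
      vertex 11.74 0.15 20.00
      vertex 5.00 1.34 20.00
    endloop
  endfacet
  facet normal 0.5002 -0.8659 0.0000
    outer loop
      vertex 11.74 0.15 0.00
      vertex 17.66 3.57 0.00
      vertex 17.66 3.57 20.00
    endloop
  endfacet
  facet normal 0.5002 -0.8659 0.0000
    outer loop
      vertex 11.74 0.15 0.00
      vertex 17.66 3.57 20.00
      vertex 11.74 0.15 20.00
    endloop
  endfacet
  facet normal 0.9397 -0.3420 0.0000
    outer loop
      vertex 17.66 3.57 0.00
      vertex 20.00 10.00 0.00
      vertex 20.00 10.00 20.00
    endloop
  endfacet
  facet normal 0.9397 -0.3420 0.0000
    outer loop
      vertex 17.66 3.57 0.00
      vertex 20.00 10.00 20.00
      vertex 17.66 3.57 20.00
    endloop
  endfacet
endsolid part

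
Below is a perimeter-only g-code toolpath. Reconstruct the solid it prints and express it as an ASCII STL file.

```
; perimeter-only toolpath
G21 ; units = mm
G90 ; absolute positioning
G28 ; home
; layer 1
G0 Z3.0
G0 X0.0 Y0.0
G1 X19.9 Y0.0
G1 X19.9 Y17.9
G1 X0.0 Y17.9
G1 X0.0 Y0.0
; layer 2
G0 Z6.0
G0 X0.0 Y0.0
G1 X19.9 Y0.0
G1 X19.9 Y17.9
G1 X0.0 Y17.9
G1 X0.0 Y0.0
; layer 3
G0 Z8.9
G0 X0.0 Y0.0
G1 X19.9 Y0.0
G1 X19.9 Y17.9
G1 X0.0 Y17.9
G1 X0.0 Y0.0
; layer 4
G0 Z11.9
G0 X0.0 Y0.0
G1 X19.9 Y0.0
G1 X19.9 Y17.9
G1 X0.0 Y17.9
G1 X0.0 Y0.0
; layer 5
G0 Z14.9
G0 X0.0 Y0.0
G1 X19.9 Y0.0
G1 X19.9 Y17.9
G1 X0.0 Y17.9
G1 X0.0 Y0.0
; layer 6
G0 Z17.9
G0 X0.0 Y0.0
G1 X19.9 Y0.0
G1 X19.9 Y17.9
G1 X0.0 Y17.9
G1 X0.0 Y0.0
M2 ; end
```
solid part
  facet normal 0.0000 0.0000 -1.0000
    outer loop
      vertex 19.9 17.9 0.0
      vertex 19.9 0.0 0.0
      vertex 0.0 0.0 0.0
    endloop
  endfacet
  facet normal 0.0000 0.0000 -1.0000
    outer loop
      vertex 0.0 17.9 0.0
      vertex 19.9 17.9 0.0
      vertex 0.0 0.0 0.0
    endloop
  endfacet
  facet normal 0.0000 0.0000 1.0000
    outer loop
      vertex 0.0 0.0 17.9
      vertex 19.9 0.0 17.9
      vertex 19.9 17.9 17.9
    endloop
  endfacet
  facet normal 0.0000 0.0000 1.0000
    outer loop
      vertex 0.0 0.0 17.9
      vertex 19.9 17.9 17.9
      vertex 0.0 17.9 17.9
    endloop
  endfacet
  facet normal 0.0000 -1.0000 0.0000
    outer loop
      vertex 0.0 0.0 0.0
      vertex 19.9 0.0 0.0
      vertex 19.9 0.0 17.9
    endloop
  endfacet
  facet normal 0.0000 -1.0000 0.0000
    outer loop
      vertex 0.0 0.0 0.0
      vertex 19.9 0.0 17.9
      vertex 0.0 0.0 17.9
    endloop
  endfacet
  facet normal 0.0000 1.0000 0.0000
    outer loop
      vertex 19.9 17.9 17.9
      vertex 19.9 17.9 0.0
      vertex 0.0 17.9 0.0
    endloop
  endfacet
  facet normal 0.0000 1.0000 0.0000
    outer loop
      vertex 0.0 17.9 17.9
      vertex 19.9 17.9 17.9
      vertex 0.0 17.9 0.0
    endloop
  endfacet
  facet normal -1.0000 0.0000 0.0000
    outer loop
      vertex 0.0 17.9 17.9
      vertex 0.0 17.9 0.0
      vertex 0.0 0.0 0.0
    endloop
  endfacet
  facet normal -1.0000 0.0000 0.0000
    outer loop
      vertex 0.0 0.0 17.9
      vertex 0.0 17.9 17.9
      vertex 0.0 0.0 0.0
    endloop
  endfacet
  facet normal 1.0000 0.0000 0.0000
    outer loop
      vertex 19.9 0.0 0.0
      vertex 19.9 17.9 0.0
      vertex 19.9 17.9 17.9
    endloop
  endfacet
  facet normal 1.0000 0.0000 0.0000
    outer loop
      vertex 19.9 0.0 0.0
      vertex 19.9 17.9 17.9
      vertex 19.9 0.0 17.9
    endloop
  endfacet
endsolid part

The G0 Z moves step by Δz≈3.0 mm. Every layer's G1 loop is the same polygon, so the solid is a straight extrusion of it from z=0 to z≈17.9. Closing with flat bottom and top caps and triangulating gives 12 facets — a rectangular box, roughly 19.9 × 17.9 mm footprint and 17.9 mm tall.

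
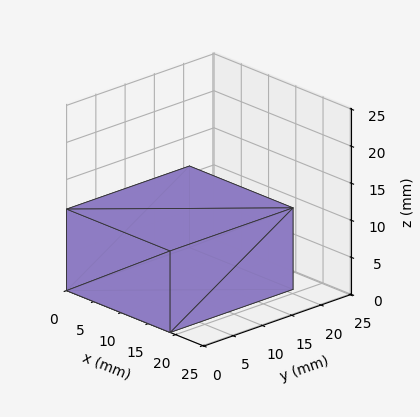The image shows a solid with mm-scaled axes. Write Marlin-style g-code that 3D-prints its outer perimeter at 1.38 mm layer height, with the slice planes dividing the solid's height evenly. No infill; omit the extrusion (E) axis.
Reading the render: the shape is a rectangular box, roughly 19 × 21 mm footprint and 11 mm tall (dimensions read to the nearest mm from the axis ticks). For the g-code, the solid's height is divided into equal slices at the stated Δz and each level perimeter traced with G1 moves after a G0 lift.

; perimeter-only toolpath
G21 ; units = mm
G90 ; absolute positioning
G28 ; home
; layer 1
G0 Z1.38
G0 X0.00 Y0.00
G1 X19.00 Y0.00
G1 X19.00 Y21.00
G1 X0.00 Y21.00
G1 X0.00 Y0.00
; layer 2
G0 Z2.75
G0 X0.00 Y0.00
G1 X19.00 Y0.00
G1 X19.00 Y21.00
G1 X0.00 Y21.00
G1 X0.00 Y0.00
; layer 3
G0 Z4.12
G0 X0.00 Y0.00
G1 X19.00 Y0.00
G1 X19.00 Y21.00
G1 X0.00 Y21.00
G1 X0.00 Y0.00
; layer 4
G0 Z5.50
G0 X0.00 Y0.00
G1 X19.00 Y0.00
G1 X19.00 Y21.00
G1 X0.00 Y21.00
G1 X0.00 Y0.00
; layer 5
G0 Z6.88
G0 X0.00 Y0.00
G1 X19.00 Y0.00
G1 X19.00 Y21.00
G1 X0.00 Y21.00
G1 X0.00 Y0.00
; layer 6
G0 Z8.25
G0 X0.00 Y0.00
G1 X19.00 Y0.00
G1 X19.00 Y21.00
G1 X0.00 Y21.00
G1 X0.00 Y0.00
; layer 7
G0 Z9.62
G0 X0.00 Y0.00
G1 X19.00 Y0.00
G1 X19.00 Y21.00
G1 X0.00 Y21.00
G1 X0.00 Y0.00
; layer 8
G0 Z11.00
G0 X0.00 Y0.00
G1 X19.00 Y0.00
G1 X19.00 Y21.00
G1 X0.00 Y21.00
G1 X0.00 Y0.00
M2 ; end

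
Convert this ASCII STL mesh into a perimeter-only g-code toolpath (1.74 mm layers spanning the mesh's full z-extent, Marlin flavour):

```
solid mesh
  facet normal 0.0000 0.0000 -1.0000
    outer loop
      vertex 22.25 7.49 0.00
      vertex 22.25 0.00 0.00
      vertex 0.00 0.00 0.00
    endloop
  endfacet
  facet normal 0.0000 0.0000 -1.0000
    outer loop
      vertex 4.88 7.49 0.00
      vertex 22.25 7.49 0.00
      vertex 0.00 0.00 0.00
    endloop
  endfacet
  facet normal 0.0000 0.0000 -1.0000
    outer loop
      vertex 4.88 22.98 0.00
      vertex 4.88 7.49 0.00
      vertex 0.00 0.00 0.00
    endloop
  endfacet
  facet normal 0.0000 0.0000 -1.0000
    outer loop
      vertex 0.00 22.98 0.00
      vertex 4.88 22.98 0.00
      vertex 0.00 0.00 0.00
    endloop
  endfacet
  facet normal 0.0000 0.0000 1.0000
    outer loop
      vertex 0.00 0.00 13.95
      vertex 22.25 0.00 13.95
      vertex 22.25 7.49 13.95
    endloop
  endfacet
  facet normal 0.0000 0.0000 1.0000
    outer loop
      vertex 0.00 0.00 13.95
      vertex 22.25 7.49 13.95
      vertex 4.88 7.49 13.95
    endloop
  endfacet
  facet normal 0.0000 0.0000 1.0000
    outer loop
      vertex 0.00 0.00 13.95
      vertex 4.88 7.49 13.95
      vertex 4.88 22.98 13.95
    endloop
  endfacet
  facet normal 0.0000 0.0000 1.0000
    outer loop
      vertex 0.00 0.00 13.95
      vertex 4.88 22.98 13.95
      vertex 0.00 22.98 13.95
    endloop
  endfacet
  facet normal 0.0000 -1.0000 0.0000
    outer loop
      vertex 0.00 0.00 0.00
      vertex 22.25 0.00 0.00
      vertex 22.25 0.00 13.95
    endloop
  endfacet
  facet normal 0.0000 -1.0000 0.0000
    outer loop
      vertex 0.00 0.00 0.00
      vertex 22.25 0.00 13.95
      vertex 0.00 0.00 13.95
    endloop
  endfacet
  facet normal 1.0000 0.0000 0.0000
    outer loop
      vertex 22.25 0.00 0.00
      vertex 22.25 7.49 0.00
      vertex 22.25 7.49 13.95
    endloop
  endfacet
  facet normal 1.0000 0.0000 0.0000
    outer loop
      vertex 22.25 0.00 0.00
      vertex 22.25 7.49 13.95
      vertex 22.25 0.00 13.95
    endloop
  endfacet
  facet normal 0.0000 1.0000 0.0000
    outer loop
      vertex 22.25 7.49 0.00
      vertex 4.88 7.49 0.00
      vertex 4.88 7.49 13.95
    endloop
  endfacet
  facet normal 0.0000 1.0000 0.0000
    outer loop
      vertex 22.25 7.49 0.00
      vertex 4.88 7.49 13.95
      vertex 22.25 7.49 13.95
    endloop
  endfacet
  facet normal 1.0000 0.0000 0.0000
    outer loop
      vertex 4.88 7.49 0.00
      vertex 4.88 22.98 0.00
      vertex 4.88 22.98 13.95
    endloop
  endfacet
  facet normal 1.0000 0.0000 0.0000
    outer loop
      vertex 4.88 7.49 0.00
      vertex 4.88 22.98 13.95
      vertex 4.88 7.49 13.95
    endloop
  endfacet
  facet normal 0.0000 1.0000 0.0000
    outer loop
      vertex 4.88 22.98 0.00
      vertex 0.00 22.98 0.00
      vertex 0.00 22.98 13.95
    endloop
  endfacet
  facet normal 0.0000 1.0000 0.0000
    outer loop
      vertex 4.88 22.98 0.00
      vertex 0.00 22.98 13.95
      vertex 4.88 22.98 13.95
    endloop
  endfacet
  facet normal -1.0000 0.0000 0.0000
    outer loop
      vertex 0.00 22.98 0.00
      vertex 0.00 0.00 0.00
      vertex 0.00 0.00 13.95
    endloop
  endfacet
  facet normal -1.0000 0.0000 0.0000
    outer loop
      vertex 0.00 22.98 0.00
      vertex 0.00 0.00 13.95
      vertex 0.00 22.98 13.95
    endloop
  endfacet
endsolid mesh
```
; perimeter-only toolpath
G21 ; units = mm
G90 ; absolute positioning
G28 ; home
; layer 1
G0 Z1.74
G0 X0.00 Y0.00
G1 X22.25 Y0.00
G1 X22.25 Y7.49
G1 X4.88 Y7.49
G1 X4.88 Y22.98
G1 X0.00 Y22.98
G1 X0.00 Y0.00
; layer 2
G0 Z3.49
G0 X0.00 Y0.00
G1 X22.25 Y0.00
G1 X22.25 Y7.49
G1 X4.88 Y7.49
G1 X4.88 Y22.98
G1 X0.00 Y22.98
G1 X0.00 Y0.00
; layer 3
G0 Z5.23
G0 X0.00 Y0.00
G1 X22.25 Y0.00
G1 X22.25 Y7.49
G1 X4.88 Y7.49
G1 X4.88 Y22.98
G1 X0.00 Y22.98
G1 X0.00 Y0.00
; layer 4
G0 Z6.97
G0 X0.00 Y0.00
G1 X22.25 Y0.00
G1 X22.25 Y7.49
G1 X4.88 Y7.49
G1 X4.88 Y22.98
G1 X0.00 Y22.98
G1 X0.00 Y0.00
; layer 5
G0 Z8.72
G0 X0.00 Y0.00
G1 X22.25 Y0.00
G1 X22.25 Y7.49
G1 X4.88 Y7.49
G1 X4.88 Y22.98
G1 X0.00 Y22.98
G1 X0.00 Y0.00
; layer 6
G0 Z10.46
G0 X0.00 Y0.00
G1 X22.25 Y0.00
G1 X22.25 Y7.49
G1 X4.88 Y7.49
G1 X4.88 Y22.98
G1 X0.00 Y22.98
G1 X0.00 Y0.00
; layer 7
G0 Z12.21
G0 X0.00 Y0.00
G1 X22.25 Y0.00
G1 X22.25 Y7.49
G1 X4.88 Y7.49
G1 X4.88 Y22.98
G1 X0.00 Y22.98
G1 X0.00 Y0.00
; layer 8
G0 Z13.95
G0 X0.00 Y0.00
G1 X22.25 Y0.00
G1 X22.25 Y7.49
G1 X4.88 Y7.49
G1 X4.88 Y22.98
G1 X0.00 Y22.98
G1 X0.00 Y0.00
M2 ; end

The solid is an L-shaped prism: outer 22.2 × 23 mm, arm thicknesses ≈ 7.49 mm (horizontal) and 4.88 mm (vertical), extruded 13.9 mm in z. Slicing at Δz = 1.74 mm — 8 equal slices spanning the solid's height, so layer i sits at z = i·h/8 — gives 8 non-empty perimeters. Each is a 6-segment closed polygon; G0 lifts to the layer z and rapids to the start vertex, then G1 traces the edges.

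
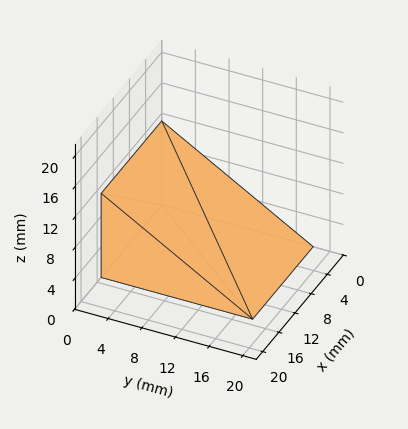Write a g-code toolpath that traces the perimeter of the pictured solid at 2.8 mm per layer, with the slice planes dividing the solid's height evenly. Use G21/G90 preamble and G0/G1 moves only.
Reading the render: the shape is a wedge (ramp): 15 × 18 mm base, rising to 11 mm along the y=0 edge and sloping linearly to z=0 at y=18 (dimensions read to the nearest mm from the axis ticks). For the g-code, the solid's height is divided into equal slices at the stated Δz and each level perimeter traced with G1 moves after a G0 lift.

; perimeter-only toolpath
G21 ; units = mm
G90 ; absolute positioning
G28 ; home
; layer 1
G0 Z2.8
G0 X0.0 Y0.0
G1 X15.0 Y0.0
G1 X15.0 Y13.5
G1 X0.0 Y13.5
G1 X0.0 Y0.0
; layer 2
G0 Z5.5
G0 X0.0 Y0.0
G1 X15.0 Y0.0
G1 X15.0 Y9.0
G1 X0.0 Y9.0
G1 X0.0 Y0.0
; layer 3
G0 Z8.2
G0 X0.0 Y0.0
G1 X15.0 Y0.0
G1 X15.0 Y4.5
G1 X0.0 Y4.5
G1 X0.0 Y0.0
M2 ; end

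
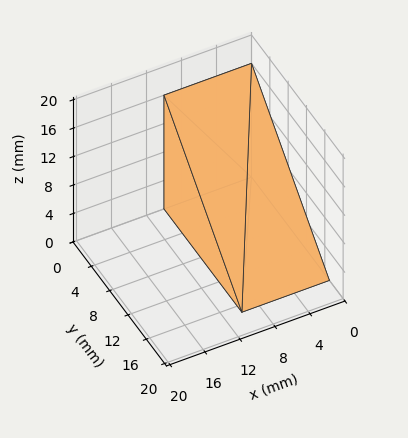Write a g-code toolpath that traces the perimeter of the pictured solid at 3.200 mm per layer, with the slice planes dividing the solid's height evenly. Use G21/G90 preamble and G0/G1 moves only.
Reading the render: the shape is a wedge (ramp): 10 × 17 mm base, rising to 16 mm along the y=0 edge and sloping linearly to z=0 at y=17 (dimensions read to the nearest mm from the axis ticks). For the g-code, the solid's height is divided into equal slices at the stated Δz and each level perimeter traced with G1 moves after a G0 lift.

; perimeter-only toolpath
G21 ; units = mm
G90 ; absolute positioning
G28 ; home
; layer 1
G0 Z3.200
G0 X0.000 Y0.000
G1 X10.000 Y0.000
G1 X10.000 Y13.600
G1 X0.000 Y13.600
G1 X0.000 Y0.000
; layer 2
G0 Z6.400
G0 X0.000 Y0.000
G1 X10.000 Y0.000
G1 X10.000 Y10.200
G1 X0.000 Y10.200
G1 X0.000 Y0.000
; layer 3
G0 Z9.600
G0 X0.000 Y0.000
G1 X10.000 Y0.000
G1 X10.000 Y6.800
G1 X0.000 Y6.800
G1 X0.000 Y0.000
; layer 4
G0 Z12.800
G0 X0.000 Y0.000
G1 X10.000 Y0.000
G1 X10.000 Y3.400
G1 X0.000 Y3.400
G1 X0.000 Y0.000
M2 ; end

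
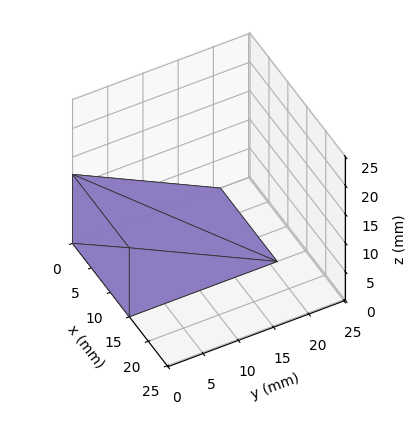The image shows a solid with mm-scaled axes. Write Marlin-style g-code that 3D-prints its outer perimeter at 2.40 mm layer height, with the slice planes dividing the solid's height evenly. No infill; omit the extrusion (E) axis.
Reading the render: the shape is a wedge (ramp): 15 × 21 mm base, rising to 12 mm along the y=0 edge and sloping linearly to z=0 at y=21 (dimensions read to the nearest mm from the axis ticks). For the g-code, the solid's height is divided into equal slices at the stated Δz and each level perimeter traced with G1 moves after a G0 lift.

; perimeter-only toolpath
G21 ; units = mm
G90 ; absolute positioning
G28 ; home
; layer 1
G0 Z2.40
G0 X0.00 Y0.00
G1 X15.00 Y0.00
G1 X15.00 Y16.80
G1 X0.00 Y16.80
G1 X0.00 Y0.00
; layer 2
G0 Z4.80
G0 X0.00 Y0.00
G1 X15.00 Y0.00
G1 X15.00 Y12.60
G1 X0.00 Y12.60
G1 X0.00 Y0.00
; layer 3
G0 Z7.20
G0 X0.00 Y0.00
G1 X15.00 Y0.00
G1 X15.00 Y8.40
G1 X0.00 Y8.40
G1 X0.00 Y0.00
; layer 4
G0 Z9.60
G0 X0.00 Y0.00
G1 X15.00 Y0.00
G1 X15.00 Y4.20
G1 X0.00 Y4.20
G1 X0.00 Y0.00
M2 ; end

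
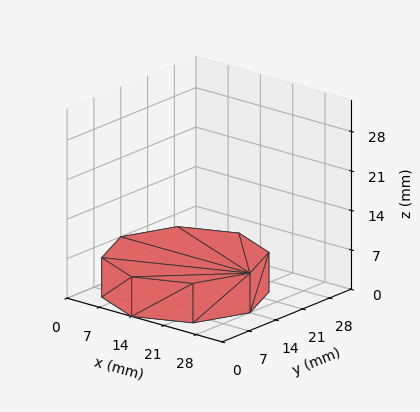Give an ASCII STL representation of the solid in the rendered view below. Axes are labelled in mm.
Reading the render: the shape is a regular 8-sided prism (a cylinder approximated with 8 flat sides), circumscribed radius ≈ 14 mm, height ≈ 7 mm (dimensions read to the nearest mm from the axis ticks). For the STL, each face is triangulated and given an outward normal.

solid part
  facet normal 0.0000 0.0000 -1.0000
    outer loop
      vertex 14.000 28.000 0.000
      vertex 23.899 23.899 0.000
      vertex 28.000 14.000 0.000
    endloop
  endfacet
  facet normal 0.0000 0.0000 -1.0000
    outer loop
      vertex 4.101 23.899 0.000
      vertex 14.000 28.000 0.000
      vertex 28.000 14.000 0.000
    endloop
  endfacet
  facet normal 0.0000 0.0000 -1.0000
    outer loop
      vertex 0.000 14.000 0.000
      vertex 4.101 23.899 0.000
      vertex 28.000 14.000 0.000
    endloop
  endfacet
  facet normal 0.0000 0.0000 -1.0000
    outer loop
      vertex 4.101 4.101 0.000
      vertex 0.000 14.000 0.000
      vertex 28.000 14.000 0.000
    endloop
  endfacet
  facet normal 0.0000 0.0000 -1.0000
    outer loop
      vertex 14.000 0.000 0.000
      vertex 4.101 4.101 0.000
      vertex 28.000 14.000 0.000
    endloop
  endfacet
  facet normal 0.0000 0.0000 -1.0000
    outer loop
      vertex 23.899 4.101 0.000
      vertex 14.000 0.000 0.000
      vertex 28.000 14.000 0.000
    endloop
  endfacet
  facet normal 0.0000 0.0000 1.0000
    outer loop
      vertex 28.000 14.000 7.000
      vertex 23.899 23.899 7.000
      vertex 14.000 28.000 7.000
    endloop
  endfacet
  facet normal 0.0000 0.0000 1.0000
    outer loop
      vertex 28.000 14.000 7.000
      vertex 14.000 28.000 7.000
      vertex 4.101 23.899 7.000
    endloop
  endfacet
  facet normal 0.0000 0.0000 1.0000
    outer loop
      vertex 28.000 14.000 7.000
      vertex 4.101 23.899 7.000
      vertex 0.000 14.000 7.000
    endloop
  endfacet
  facet normal 0.0000 0.0000 1.0000
    outer loop
      vertex 28.000 14.000 7.000
      vertex 0.000 14.000 7.000
      vertex 4.101 4.101 7.000
    endloop
  endfacet
  facet normal 0.0000 0.0000 1.0000
    outer loop
      vertex 28.000 14.000 7.000
      vertex 4.101 4.101 7.000
      vertex 14.000 0.000 7.000
    endloop
  endfacet
  facet normal 0.0000 0.0000 1.0000
    outer loop
      vertex 28.000 14.000 7.000
      vertex 14.000 0.000 7.000
      vertex 23.899 4.101 7.000
    endloop
  endfacet
  facet normal 0.9239 0.3827 0.0000
    outer loop
      vertex 28.000 14.000 0.000
      vertex 23.899 23.899 0.000
      vertex 23.899 23.899 7.000
    endloop
  endfacet
  facet normal 0.9239 0.3827 0.0000
    outer loop
      vertex 28.000 14.000 0.000
      vertex 23.899 23.899 7.000
      vertex 28.000 14.000 7.000
    endloop
  endfacet
  facet normal 0.3827 0.9239 0.0000
    outer loop
      vertex 23.899 23.899 0.000
      vertex 14.000 28.000 0.000
      vertex 14.000 28.000 7.000
    endloop
  endfacet
  facet normal 0.3827 0.9239 0.0000
    outer loop
      vertex 23.899 23.899 0.000
      vertex 14.000 28.000 7.000
      vertex 23.899 23.899 7.000
    endloop
  endfacet
  facet normal -0.3827 0.9239 0.0000
    outer loop
      vertex 14.000 28.000 0.000
      vertex 4.101 23.899 0.000
      vertex 4.101 23.899 7.000
    endloop
  endfacet
  facet normal -0.3827 0.9239 0.0000
    outer loop
      vertex 14.000 28.000 0.000
      vertex 4.101 23.899 7.000
      vertex 14.000 28.000 7.000
    endloop
  endfacet
  facet normal -0.9239 0.3827 0.0000
    outer loop
      vertex 4.101 23.899 0.000
      vertex 0.000 14.000 0.000
      vertex 0.000 14.000 7.000
    endloop
  endfacet
  facet normal -0.9239 0.3827 0.0000
    outer loop
      vertex 4.101 23.899 0.000
      vertex 0.000 14.000 7.000
      vertex 4.101 23.899 7.000
    endloop
  endfacet
  facet normal -0.9239 -0.3827 0.0000
    outer loop
      vertex 0.000 14.000 0.000
      vertex 4.101 4.101 0.000
      vertex 4.101 4.101 7.000
    endloop
  endfacet
  facet normal -0.9239 -0.3827 0.0000
    outer loop
      vertex 0.000 14.000 0.000
      vertex 4.101 4.101 7.000
      vertex 0.000 14.000 7.000
    endloop
  endfacet
  facet normal -0.3827 -0.9239 0.0000
    outer loop
      vertex 4.101 4.101 0.000
      vertex 14.000 0.000 0.000
      vertex 14.000 0.000 7.000
    endloop
  endfacet
  facet normal -0.3827 -0.9239 0.0000
    outer loop
      vertex 4.101 4.101 0.000
      vertex 14.000 0.000 7.000
      vertex 4.101 4.101 7.000
    endloop
  endfacet
  facet normal 0.3827 -0.9239 0.0000
    outer loop
      vertex 14.000 0.000 0.000
      vertex 23.899 4.101 0.000
      vertex 23.899 4.101 7.000
    endloop
  endfacet
  facet normal 0.3827 -0.9239 0.0000
    outer loop
      vertex 14.000 0.000 0.000
      vertex 23.899 4.101 7.000
      vertex 14.000 0.000 7.000
    endloop
  endfacet
  facet normal 0.9239 -0.3827 0.0000
    outer loop
      vertex 23.899 4.101 0.000
      vertex 28.000 14.000 0.000
      vertex 28.000 14.000 7.000
    endloop
  endfacet
  facet normal 0.9239 -0.3827 0.0000
    outer loop
      vertex 23.899 4.101 0.000
      vertex 28.000 14.000 7.000
      vertex 23.899 4.101 7.000
    endloop
  endfacet
endsolid part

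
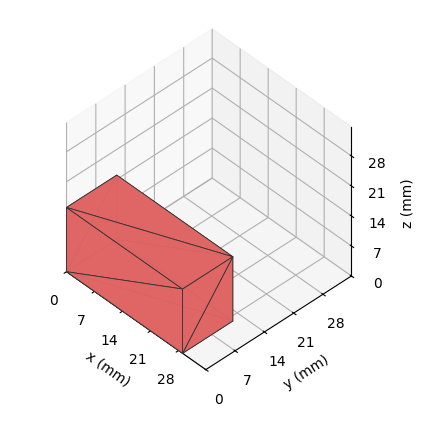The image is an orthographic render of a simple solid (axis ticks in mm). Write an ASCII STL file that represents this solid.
Reading the render: the shape is a rectangular box, roughly 29 × 12 mm footprint and 15 mm tall (dimensions read to the nearest mm from the axis ticks). For the STL, each face is triangulated and given an outward normal.

solid part
  facet normal 0.0000 0.0000 -1.0000
    outer loop
      vertex 29.00 12.00 0.00
      vertex 29.00 0.00 0.00
      vertex 0.00 0.00 0.00
    endloop
  endfacet
  facet normal 0.0000 0.0000 -1.0000
    outer loop
      vertex 0.00 12.00 0.00
      vertex 29.00 12.00 0.00
      vertex 0.00 0.00 0.00
    endloop
  endfacet
  facet normal 0.0000 0.0000 1.0000
    outer loop
      vertex 0.00 0.00 15.00
      vertex 29.00 0.00 15.00
      vertex 29.00 12.00 15.00
    endloop
  endfacet
  facet normal 0.0000 0.0000 1.0000
    outer loop
      vertex 0.00 0.00 15.00
      vertex 29.00 12.00 15.00
      vertex 0.00 12.00 15.00
    endloop
  endfacet
  facet normal 0.0000 -1.0000 0.0000
    outer loop
      vertex 0.00 0.00 0.00
      vertex 29.00 0.00 0.00
      vertex 29.00 0.00 15.00
    endloop
  endfacet
  facet normal 0.0000 -1.0000 0.0000
    outer loop
      vertex 0.00 0.00 0.00
      vertex 29.00 0.00 15.00
      vertex 0.00 0.00 15.00
    endloop
  endfacet
  facet normal 0.0000 1.0000 0.0000
    outer loop
      vertex 29.00 12.00 15.00
      vertex 29.00 12.00 0.00
      vertex 0.00 12.00 0.00
    endloop
  endfacet
  facet normal 0.0000 1.0000 0.0000
    outer loop
      vertex 0.00 12.00 15.00
      vertex 29.00 12.00 15.00
      vertex 0.00 12.00 0.00
    endloop
  endfacet
  facet normal -1.0000 0.0000 0.0000
    outer loop
      vertex 0.00 12.00 15.00
      vertex 0.00 12.00 0.00
      vertex 0.00 0.00 0.00
    endloop
  endfacet
  facet normal -1.0000 0.0000 0.0000
    outer loop
      vertex 0.00 0.00 15.00
      vertex 0.00 12.00 15.00
      vertex 0.00 0.00 0.00
    endloop
  endfacet
  facet normal 1.0000 0.0000 0.0000
    outer loop
      vertex 29.00 0.00 0.00
      vertex 29.00 12.00 0.00
      vertex 29.00 12.00 15.00
    endloop
  endfacet
  facet normal 1.0000 0.0000 0.0000
    outer loop
      vertex 29.00 0.00 0.00
      vertex 29.00 12.00 15.00
      vertex 29.00 0.00 15.00
    endloop
  endfacet
endsolid part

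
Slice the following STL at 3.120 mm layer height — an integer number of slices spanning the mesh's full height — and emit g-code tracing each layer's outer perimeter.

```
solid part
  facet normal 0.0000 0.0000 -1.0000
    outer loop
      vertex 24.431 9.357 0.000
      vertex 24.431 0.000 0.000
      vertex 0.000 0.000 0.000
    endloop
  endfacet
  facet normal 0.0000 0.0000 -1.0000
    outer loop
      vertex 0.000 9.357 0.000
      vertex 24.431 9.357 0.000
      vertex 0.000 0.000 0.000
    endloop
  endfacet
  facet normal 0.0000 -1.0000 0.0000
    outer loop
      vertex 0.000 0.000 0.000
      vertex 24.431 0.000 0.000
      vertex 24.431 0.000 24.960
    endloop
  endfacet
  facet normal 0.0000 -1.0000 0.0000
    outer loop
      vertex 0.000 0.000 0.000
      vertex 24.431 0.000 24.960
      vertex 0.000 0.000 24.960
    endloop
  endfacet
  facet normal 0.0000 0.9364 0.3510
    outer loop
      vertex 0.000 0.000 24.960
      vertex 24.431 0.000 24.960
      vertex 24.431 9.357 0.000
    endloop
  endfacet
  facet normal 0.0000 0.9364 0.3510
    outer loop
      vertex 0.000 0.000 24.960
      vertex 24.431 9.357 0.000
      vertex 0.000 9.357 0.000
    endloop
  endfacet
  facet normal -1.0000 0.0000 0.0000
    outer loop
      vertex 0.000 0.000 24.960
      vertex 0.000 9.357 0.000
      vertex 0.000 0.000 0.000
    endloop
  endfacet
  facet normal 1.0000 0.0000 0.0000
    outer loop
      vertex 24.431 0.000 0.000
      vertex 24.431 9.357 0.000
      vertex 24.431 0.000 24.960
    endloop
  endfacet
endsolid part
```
; perimeter-only toolpath
G21 ; units = mm
G90 ; absolute positioning
G28 ; home
; layer 1
G0 Z3.120
G0 X0.000 Y0.000
G1 X24.431 Y0.000
G1 X24.431 Y8.187
G1 X0.000 Y8.187
G1 X0.000 Y0.000
; layer 2
G0 Z6.240
G0 X0.000 Y0.000
G1 X24.431 Y0.000
G1 X24.431 Y7.018
G1 X0.000 Y7.018
G1 X0.000 Y0.000
; layer 3
G0 Z9.360
G0 X0.000 Y0.000
G1 X24.431 Y0.000
G1 X24.431 Y5.848
G1 X0.000 Y5.848
G1 X0.000 Y0.000
; layer 4
G0 Z12.480
G0 X0.000 Y0.000
G1 X24.431 Y0.000
G1 X24.431 Y4.678
G1 X0.000 Y4.678
G1 X0.000 Y0.000
; layer 5
G0 Z15.600
G0 X0.000 Y0.000
G1 X24.431 Y0.000
G1 X24.431 Y3.509
G1 X0.000 Y3.509
G1 X0.000 Y0.000
; layer 6
G0 Z18.720
G0 X0.000 Y0.000
G1 X24.431 Y0.000
G1 X24.431 Y2.339
G1 X0.000 Y2.339
G1 X0.000 Y0.000
; layer 7
G0 Z21.840
G0 X0.000 Y0.000
G1 X24.431 Y0.000
G1 X24.431 Y1.170
G1 X0.000 Y1.170
G1 X0.000 Y0.000
M2 ; end

The solid is a wedge (ramp): 24.4 × 9.36 mm base, rising to 25 mm along the y=0 edge and sloping linearly to z=0 at y=9.36. Slicing at Δz = 3.120 mm — 8 equal slices spanning the solid's height, so layer i sits at z = i·h/8 — gives 7 non-empty perimeters. Each is a 4-segment closed polygon; G0 lifts to the layer z and rapids to the start vertex, then G1 traces the edges. The cross-section shrinks linearly with z (the slice at the apex is degenerate and omitted).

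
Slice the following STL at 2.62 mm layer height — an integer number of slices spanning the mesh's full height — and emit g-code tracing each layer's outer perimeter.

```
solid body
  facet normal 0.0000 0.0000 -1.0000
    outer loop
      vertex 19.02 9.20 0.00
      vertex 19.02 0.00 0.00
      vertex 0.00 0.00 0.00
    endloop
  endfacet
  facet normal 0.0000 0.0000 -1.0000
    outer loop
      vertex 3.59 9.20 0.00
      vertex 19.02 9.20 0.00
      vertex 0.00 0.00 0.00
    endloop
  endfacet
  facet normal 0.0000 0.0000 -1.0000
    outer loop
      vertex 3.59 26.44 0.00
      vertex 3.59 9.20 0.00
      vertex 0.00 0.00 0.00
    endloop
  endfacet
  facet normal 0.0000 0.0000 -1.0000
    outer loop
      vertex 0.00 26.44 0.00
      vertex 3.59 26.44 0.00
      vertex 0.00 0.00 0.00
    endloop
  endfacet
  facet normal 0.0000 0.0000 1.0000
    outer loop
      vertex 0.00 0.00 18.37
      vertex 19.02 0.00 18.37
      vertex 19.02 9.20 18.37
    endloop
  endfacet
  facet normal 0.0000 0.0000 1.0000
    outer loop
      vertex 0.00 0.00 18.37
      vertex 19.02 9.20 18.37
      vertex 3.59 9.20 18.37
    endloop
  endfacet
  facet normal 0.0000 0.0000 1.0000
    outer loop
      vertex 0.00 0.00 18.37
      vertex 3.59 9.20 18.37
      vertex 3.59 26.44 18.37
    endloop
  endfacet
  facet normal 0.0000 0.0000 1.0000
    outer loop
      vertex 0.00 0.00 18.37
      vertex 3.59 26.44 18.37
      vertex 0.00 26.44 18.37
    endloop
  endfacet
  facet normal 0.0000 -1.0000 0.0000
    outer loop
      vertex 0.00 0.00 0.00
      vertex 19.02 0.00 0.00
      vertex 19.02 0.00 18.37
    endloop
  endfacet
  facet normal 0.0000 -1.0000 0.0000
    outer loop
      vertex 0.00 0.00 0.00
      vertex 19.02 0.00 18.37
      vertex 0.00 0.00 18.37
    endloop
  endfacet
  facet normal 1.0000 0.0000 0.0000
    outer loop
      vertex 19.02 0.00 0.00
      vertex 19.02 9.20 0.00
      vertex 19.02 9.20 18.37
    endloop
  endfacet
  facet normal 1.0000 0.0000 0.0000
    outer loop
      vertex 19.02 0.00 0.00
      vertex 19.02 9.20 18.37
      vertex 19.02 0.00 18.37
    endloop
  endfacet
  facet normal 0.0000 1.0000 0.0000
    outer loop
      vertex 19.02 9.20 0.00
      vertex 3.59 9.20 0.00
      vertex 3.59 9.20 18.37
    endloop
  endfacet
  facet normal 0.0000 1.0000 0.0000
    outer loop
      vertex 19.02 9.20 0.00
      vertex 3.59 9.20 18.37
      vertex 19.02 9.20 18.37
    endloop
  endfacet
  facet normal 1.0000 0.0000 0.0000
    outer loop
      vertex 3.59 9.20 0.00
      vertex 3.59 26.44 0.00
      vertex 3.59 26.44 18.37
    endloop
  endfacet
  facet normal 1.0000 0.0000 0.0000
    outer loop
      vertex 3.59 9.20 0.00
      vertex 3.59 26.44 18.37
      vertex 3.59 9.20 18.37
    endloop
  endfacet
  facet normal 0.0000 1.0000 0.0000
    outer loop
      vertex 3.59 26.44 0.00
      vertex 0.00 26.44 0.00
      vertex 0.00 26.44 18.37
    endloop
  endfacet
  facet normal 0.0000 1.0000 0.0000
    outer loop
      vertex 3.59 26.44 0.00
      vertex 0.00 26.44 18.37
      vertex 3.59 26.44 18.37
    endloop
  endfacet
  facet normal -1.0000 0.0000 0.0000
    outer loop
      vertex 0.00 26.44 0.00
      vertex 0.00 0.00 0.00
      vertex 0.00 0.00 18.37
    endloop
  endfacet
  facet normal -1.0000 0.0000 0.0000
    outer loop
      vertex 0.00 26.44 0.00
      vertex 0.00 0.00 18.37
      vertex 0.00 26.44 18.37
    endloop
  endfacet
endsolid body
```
; perimeter-only toolpath
G21 ; units = mm
G90 ; absolute positioning
G28 ; home
; layer 1
G0 Z2.62
G0 X0.00 Y0.00
G1 X19.02 Y0.00
G1 X19.02 Y9.20
G1 X3.59 Y9.20
G1 X3.59 Y26.44
G1 X0.00 Y26.44
G1 X0.00 Y0.00
; layer 2
G0 Z5.25
G0 X0.00 Y0.00
G1 X19.02 Y0.00
G1 X19.02 Y9.20
G1 X3.59 Y9.20
G1 X3.59 Y26.44
G1 X0.00 Y26.44
G1 X0.00 Y0.00
; layer 3
G0 Z7.87
G0 X0.00 Y0.00
G1 X19.02 Y0.00
G1 X19.02 Y9.20
G1 X3.59 Y9.20
G1 X3.59 Y26.44
G1 X0.00 Y26.44
G1 X0.00 Y0.00
; layer 4
G0 Z10.50
G0 X0.00 Y0.00
G1 X19.02 Y0.00
G1 X19.02 Y9.20
G1 X3.59 Y9.20
G1 X3.59 Y26.44
G1 X0.00 Y26.44
G1 X0.00 Y0.00
; layer 5
G0 Z13.12
G0 X0.00 Y0.00
G1 X19.02 Y0.00
G1 X19.02 Y9.20
G1 X3.59 Y9.20
G1 X3.59 Y26.44
G1 X0.00 Y26.44
G1 X0.00 Y0.00
; layer 6
G0 Z15.75
G0 X0.00 Y0.00
G1 X19.02 Y0.00
G1 X19.02 Y9.20
G1 X3.59 Y9.20
G1 X3.59 Y26.44
G1 X0.00 Y26.44
G1 X0.00 Y0.00
; layer 7
G0 Z18.37
G0 X0.00 Y0.00
G1 X19.02 Y0.00
G1 X19.02 Y9.20
G1 X3.59 Y9.20
G1 X3.59 Y26.44
G1 X0.00 Y26.44
G1 X0.00 Y0.00
M2 ; end

The solid is an L-shaped prism: outer 19 × 26.4 mm, arm thicknesses ≈ 9.2 mm (horizontal) and 3.59 mm (vertical), extruded 18.4 mm in z. Slicing at Δz = 2.62 mm — 7 equal slices spanning the solid's height, so layer i sits at z = i·h/7 — gives 7 non-empty perimeters. Each is a 6-segment closed polygon; G0 lifts to the layer z and rapids to the start vertex, then G1 traces the edges.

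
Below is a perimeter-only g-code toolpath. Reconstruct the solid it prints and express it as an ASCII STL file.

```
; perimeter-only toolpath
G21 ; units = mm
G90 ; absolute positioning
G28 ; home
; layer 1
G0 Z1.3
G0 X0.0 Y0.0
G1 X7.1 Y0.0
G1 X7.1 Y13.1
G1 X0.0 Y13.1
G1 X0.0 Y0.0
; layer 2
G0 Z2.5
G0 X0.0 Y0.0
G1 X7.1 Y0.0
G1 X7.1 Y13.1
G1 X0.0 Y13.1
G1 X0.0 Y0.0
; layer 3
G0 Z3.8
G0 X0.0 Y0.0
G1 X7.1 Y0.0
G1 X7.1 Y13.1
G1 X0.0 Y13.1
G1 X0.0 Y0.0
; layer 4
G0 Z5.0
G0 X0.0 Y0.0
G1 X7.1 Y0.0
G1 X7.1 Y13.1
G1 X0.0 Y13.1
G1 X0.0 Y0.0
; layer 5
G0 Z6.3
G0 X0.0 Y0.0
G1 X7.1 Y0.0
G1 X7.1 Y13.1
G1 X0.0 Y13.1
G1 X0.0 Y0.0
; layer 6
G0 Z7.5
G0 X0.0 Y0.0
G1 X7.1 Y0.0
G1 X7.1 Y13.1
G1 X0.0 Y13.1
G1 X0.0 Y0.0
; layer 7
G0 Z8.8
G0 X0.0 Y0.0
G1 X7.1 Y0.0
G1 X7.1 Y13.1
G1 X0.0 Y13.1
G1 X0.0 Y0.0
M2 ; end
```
solid part
  facet normal 0.0000 0.0000 -1.0000
    outer loop
      vertex 7.1 13.1 0.0
      vertex 7.1 0.0 0.0
      vertex 0.0 0.0 0.0
    endloop
  endfacet
  facet normal 0.0000 0.0000 -1.0000
    outer loop
      vertex 0.0 13.1 0.0
      vertex 7.1 13.1 0.0
      vertex 0.0 0.0 0.0
    endloop
  endfacet
  facet normal 0.0000 0.0000 1.0000
    outer loop
      vertex 0.0 0.0 8.8
      vertex 7.1 0.0 8.8
      vertex 7.1 13.1 8.8
    endloop
  endfacet
  facet normal 0.0000 0.0000 1.0000
    outer loop
      vertex 0.0 0.0 8.8
      vertex 7.1 13.1 8.8
      vertex 0.0 13.1 8.8
    endloop
  endfacet
  facet normal 0.0000 -1.0000 0.0000
    outer loop
      vertex 0.0 0.0 0.0
      vertex 7.1 0.0 0.0
      vertex 7.1 0.0 8.8
    endloop
  endfacet
  facet normal 0.0000 -1.0000 0.0000
    outer loop
      vertex 0.0 0.0 0.0
      vertex 7.1 0.0 8.8
      vertex 0.0 0.0 8.8
    endloop
  endfacet
  facet normal 0.0000 1.0000 0.0000
    outer loop
      vertex 7.1 13.1 8.8
      vertex 7.1 13.1 0.0
      vertex 0.0 13.1 0.0
    endloop
  endfacet
  facet normal 0.0000 1.0000 0.0000
    outer loop
      vertex 0.0 13.1 8.8
      vertex 7.1 13.1 8.8
      vertex 0.0 13.1 0.0
    endloop
  endfacet
  facet normal -1.0000 0.0000 0.0000
    outer loop
      vertex 0.0 13.1 8.8
      vertex 0.0 13.1 0.0
      vertex 0.0 0.0 0.0
    endloop
  endfacet
  facet normal -1.0000 0.0000 0.0000
    outer loop
      vertex 0.0 0.0 8.8
      vertex 0.0 13.1 8.8
      vertex 0.0 0.0 0.0
    endloop
  endfacet
  facet normal 1.0000 0.0000 0.0000
    outer loop
      vertex 7.1 0.0 0.0
      vertex 7.1 13.1 0.0
      vertex 7.1 13.1 8.8
    endloop
  endfacet
  facet normal 1.0000 0.0000 0.0000
    outer loop
      vertex 7.1 0.0 0.0
      vertex 7.1 13.1 8.8
      vertex 7.1 0.0 8.8
    endloop
  endfacet
endsolid part

The G0 Z moves step by Δz≈1.3 mm. Every layer's G1 loop is the same polygon, so the solid is a straight extrusion of it from z=0 to z≈8.8. Closing with flat bottom and top caps and triangulating gives 12 facets — a rectangular box, roughly 7.1 × 13.1 mm footprint and 8.8 mm tall.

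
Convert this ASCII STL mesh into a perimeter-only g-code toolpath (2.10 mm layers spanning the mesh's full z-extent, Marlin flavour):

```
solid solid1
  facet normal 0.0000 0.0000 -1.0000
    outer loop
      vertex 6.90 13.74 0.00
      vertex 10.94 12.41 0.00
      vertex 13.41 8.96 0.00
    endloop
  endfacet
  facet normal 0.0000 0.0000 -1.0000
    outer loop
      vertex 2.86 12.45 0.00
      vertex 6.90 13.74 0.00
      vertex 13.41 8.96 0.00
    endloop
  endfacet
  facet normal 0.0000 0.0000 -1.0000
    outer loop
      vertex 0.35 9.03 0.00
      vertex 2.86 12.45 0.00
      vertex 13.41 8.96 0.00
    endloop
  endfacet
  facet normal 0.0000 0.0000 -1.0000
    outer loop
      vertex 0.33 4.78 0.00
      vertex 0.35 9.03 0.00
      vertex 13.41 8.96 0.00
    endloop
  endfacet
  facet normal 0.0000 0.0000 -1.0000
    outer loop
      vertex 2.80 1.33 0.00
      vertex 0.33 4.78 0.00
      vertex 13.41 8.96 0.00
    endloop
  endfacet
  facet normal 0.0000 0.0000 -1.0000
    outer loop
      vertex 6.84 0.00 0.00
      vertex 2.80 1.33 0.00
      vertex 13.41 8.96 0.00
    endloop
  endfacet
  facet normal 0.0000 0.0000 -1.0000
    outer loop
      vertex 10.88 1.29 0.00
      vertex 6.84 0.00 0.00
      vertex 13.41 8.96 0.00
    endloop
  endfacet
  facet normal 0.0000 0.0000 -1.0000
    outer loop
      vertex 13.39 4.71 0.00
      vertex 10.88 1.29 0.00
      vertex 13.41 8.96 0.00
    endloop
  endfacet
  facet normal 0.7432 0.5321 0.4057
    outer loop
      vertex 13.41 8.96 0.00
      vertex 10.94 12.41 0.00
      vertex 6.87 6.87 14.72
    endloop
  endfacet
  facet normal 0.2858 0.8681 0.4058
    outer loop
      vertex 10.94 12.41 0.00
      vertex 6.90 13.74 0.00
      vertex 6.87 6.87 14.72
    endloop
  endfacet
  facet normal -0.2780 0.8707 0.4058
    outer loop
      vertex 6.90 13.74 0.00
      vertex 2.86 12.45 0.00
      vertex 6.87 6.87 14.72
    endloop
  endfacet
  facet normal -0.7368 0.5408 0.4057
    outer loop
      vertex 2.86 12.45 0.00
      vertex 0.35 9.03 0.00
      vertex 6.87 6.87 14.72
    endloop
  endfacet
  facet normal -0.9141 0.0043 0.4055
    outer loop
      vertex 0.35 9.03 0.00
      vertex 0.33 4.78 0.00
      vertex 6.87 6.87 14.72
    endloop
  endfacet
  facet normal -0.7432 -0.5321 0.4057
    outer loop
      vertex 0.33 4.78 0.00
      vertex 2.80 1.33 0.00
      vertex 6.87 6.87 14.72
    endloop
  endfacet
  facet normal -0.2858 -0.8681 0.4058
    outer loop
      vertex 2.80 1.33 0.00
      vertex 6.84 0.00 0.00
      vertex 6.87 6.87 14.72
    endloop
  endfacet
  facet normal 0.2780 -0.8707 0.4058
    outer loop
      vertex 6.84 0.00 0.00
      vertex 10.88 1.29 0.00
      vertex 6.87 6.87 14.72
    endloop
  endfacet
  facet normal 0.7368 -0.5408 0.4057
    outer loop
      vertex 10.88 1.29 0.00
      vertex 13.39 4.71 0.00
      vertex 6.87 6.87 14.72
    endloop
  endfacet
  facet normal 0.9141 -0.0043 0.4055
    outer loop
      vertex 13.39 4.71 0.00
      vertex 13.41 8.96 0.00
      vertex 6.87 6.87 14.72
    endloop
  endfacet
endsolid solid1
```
; perimeter-only toolpath
G21 ; units = mm
G90 ; absolute positioning
G28 ; home
; layer 1
G0 Z2.10
G0 X12.48 Y8.66
G1 X10.36 Y11.62
G1 X6.90 Y12.76
G1 X3.43 Y11.65
G1 X1.28 Y8.72
G1 X1.26 Y5.08
G1 X3.38 Y2.12
G1 X6.84 Y0.98
G1 X10.31 Y2.09
G1 X12.46 Y5.02
G1 X12.48 Y8.66
; layer 2
G0 Z4.21
G0 X11.54 Y8.36
G1 X9.78 Y10.83
G1 X6.89 Y11.78
G1 X4.01 Y10.86
G1 X2.21 Y8.41
G1 X2.20 Y5.38
G1 X3.96 Y2.91
G1 X6.85 Y1.96
G1 X9.73 Y2.88
G1 X11.53 Y5.33
G1 X11.54 Y8.36
; layer 3
G0 Z6.31
G0 X10.61 Y8.06
G1 X9.20 Y10.04
G1 X6.89 Y10.80
G1 X4.58 Y10.06
G1 X3.14 Y8.10
G1 X3.13 Y5.68
G1 X4.54 Y3.70
G1 X6.85 Y2.94
G1 X9.16 Y3.68
G1 X10.60 Y5.64
G1 X10.61 Y8.06
; layer 4
G0 Z8.41
G0 X9.67 Y7.77
G1 X8.61 Y9.24
G1 X6.88 Y9.81
G1 X5.15 Y9.26
G1 X4.08 Y7.80
G1 X4.07 Y5.97
G1 X5.13 Y4.50
G1 X6.86 Y3.93
G1 X8.59 Y4.48
G1 X9.66 Y5.94
G1 X9.67 Y7.77
; layer 5
G0 Z10.51
G0 X8.74 Y7.47
G1 X8.03 Y8.45
G1 X6.88 Y8.83
G1 X5.72 Y8.46
G1 X5.01 Y7.49
G1 X5.00 Y6.27
G1 X5.71 Y5.29
G1 X6.86 Y4.91
G1 X8.02 Y5.28
G1 X8.73 Y6.25
G1 X8.74 Y7.47
; layer 6
G0 Z12.62
G0 X7.80 Y7.17
G1 X7.45 Y7.66
G1 X6.87 Y7.85
G1 X6.30 Y7.67
G1 X5.94 Y7.18
G1 X5.94 Y6.57
G1 X6.29 Y6.08
G1 X6.87 Y5.89
G1 X7.44 Y6.07
G1 X7.80 Y6.56
G1 X7.80 Y7.17
M2 ; end

The solid is a regular 10-sided pyramid, base circumscribed radius ≈ 6.87 mm, apex at z ≈ 14.7 mm. Slicing at Δz = 2.10 mm — 7 equal slices spanning the solid's height, so layer i sits at z = i·h/7 — gives 6 non-empty perimeters. Each is a 10-segment closed polygon; G0 lifts to the layer z and rapids to the start vertex, then G1 traces the edges. The cross-section shrinks linearly with z (the slice at the apex is degenerate and omitted).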